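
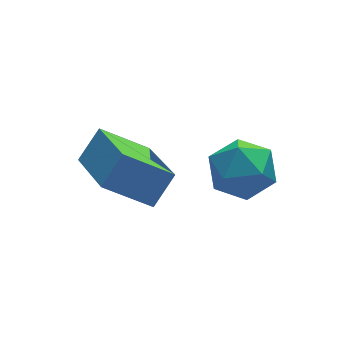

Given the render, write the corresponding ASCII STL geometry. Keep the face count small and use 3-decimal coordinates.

solid 
facet normal -0.641 -0.301 -0.706
outer loop
vertex 0.848 -2.735 -0.622
vertex -0.249 -2.352 0.211
vertex 0.875 -0.986 -1.391
endloop
endfacet
facet normal 0.768 -0.268 -0.582
outer loop
vertex 1.509 -0.688 -0.691
vertex 0.848 -2.735 -0.622
vertex 0.875 -0.986 -1.391
endloop
endfacet
facet normal -0.641 -0.301 -0.706
outer loop
vertex 0.875 -0.986 -1.391
vertex -0.249 -2.352 0.211
vertex -0.223 -0.603 -0.558
endloop
endfacet
facet normal 0.014 0.915 -0.402
outer loop
vertex -0.223 -0.603 -0.558
vertex 1.509 -0.688 -0.691
vertex 0.875 -0.986 -1.391
endloop
endfacet
facet normal -0.014 -0.915 0.402
outer loop
vertex 0.848 -2.735 -0.622
vertex 0.385 -2.054 0.911
vertex -0.249 -2.352 0.211
endloop
endfacet
facet normal 0.768 -0.267 -0.582
outer loop
vertex 1.483 -2.437 0.078
vertex 0.848 -2.735 -0.622
vertex 1.509 -0.688 -0.691
endloop
endfacet
facet normal -0.014 -0.915 0.402
outer loop
vertex 1.483 -2.437 0.078
vertex 0.385 -2.054 0.911
vertex 0.848 -2.735 -0.622
endloop
endfacet
facet normal -0.768 0.267 0.582
outer loop
vertex -0.249 -2.352 0.211
vertex 0.385 -2.054 0.911
vertex -0.223 -0.603 -0.558
endloop
endfacet
facet normal 0.014 0.915 -0.402
outer loop
vertex 0.412 -0.305 0.142
vertex 1.509 -0.688 -0.691
vertex -0.223 -0.603 -0.558
endloop
endfacet
facet normal -0.768 0.268 0.582
outer loop
vertex -0.223 -0.603 -0.558
vertex 0.385 -2.054 0.911
vertex 0.412 -0.305 0.142
endloop
endfacet
facet normal 0.641 0.301 0.706
outer loop
vertex 0.412 -0.305 0.142
vertex 1.483 -2.437 0.078
vertex 1.509 -0.688 -0.691
endloop
endfacet
facet normal 0.641 0.301 0.706
outer loop
vertex 0.385 -2.054 0.911
vertex 1.483 -2.437 0.078
vertex 0.412 -0.305 0.142
endloop
endfacet
facet normal -0.997 0.009 0.076
outer loop
vertex 2.184 -3.038 -0.121
vertex 2.24 -3.422 0.661
vertex 2.243 -2.551 0.601
endloop
endfacet
facet normal -0.766 0.560 -0.315
outer loop
vertex 2.184 -3.038 -0.121
vertex 2.243 -2.551 0.601
vertex 2.696 -2.332 -0.112
endloop
endfacet
facet normal -0.398 0.300 -0.867
outer loop
vertex 2.184 -3.038 -0.121
vertex 2.696 -2.332 -0.112
vertex 2.973 -3.067 -0.493
endloop
endfacet
facet normal -0.401 -0.412 -0.818
outer loop
vertex 2.184 -3.038 -0.121
vertex 2.973 -3.067 -0.493
vertex 2.691 -3.741 -0.015
endloop
endfacet
facet normal -0.771 -0.592 -0.235
outer loop
vertex 2.184 -3.038 -0.121
vertex 2.691 -3.741 -0.015
vertex 2.24 -3.422 0.661
endloop
endfacet
facet normal -0.319 0.944 0.087
outer loop
vertex 2.696 -2.332 -0.112
vertex 2.243 -2.551 0.601
vertex 3.069 -2.279 0.675
endloop
endfacet
facet normal -0.692 0.052 0.720
outer loop
vertex 2.243 -2.551 0.601
vertex 2.24 -3.422 0.661
vertex 2.787 -2.953 1.153
endloop
endfacet
facet normal -0.326 -0.920 0.217
outer loop
vertex 2.24 -3.422 0.661
vertex 2.691 -3.741 -0.015
vertex 3.064 -3.688 0.772
endloop
endfacet
facet normal 0.273 -0.630 -0.727
outer loop
vertex 2.691 -3.741 -0.015
vertex 2.973 -3.067 -0.493
vertex 3.517 -3.469 0.059
endloop
endfacet
facet normal 0.277 0.522 -0.806
outer loop
vertex 2.973 -3.067 -0.493
vertex 2.696 -2.332 -0.112
vertex 3.52 -2.598 -0.001
endloop
endfacet
facet normal 0.401 0.412 0.818
outer loop
vertex 3.576 -2.982 0.781
vertex 3.069 -2.279 0.675
vertex 2.787 -2.953 1.153
endloop
endfacet
facet normal 0.398 -0.300 0.867
outer loop
vertex 3.576 -2.982 0.781
vertex 2.787 -2.953 1.153
vertex 3.064 -3.688 0.772
endloop
endfacet
facet normal 0.766 -0.560 0.315
outer loop
vertex 3.576 -2.982 0.781
vertex 3.064 -3.688 0.772
vertex 3.517 -3.469 0.059
endloop
endfacet
facet normal 0.997 -0.009 -0.076
outer loop
vertex 3.576 -2.982 0.781
vertex 3.517 -3.469 0.059
vertex 3.52 -2.598 -0.001
endloop
endfacet
facet normal 0.771 0.592 0.235
outer loop
vertex 3.576 -2.982 0.781
vertex 3.52 -2.598 -0.001
vertex 3.069 -2.279 0.675
endloop
endfacet
facet normal -0.273 0.630 0.727
outer loop
vertex 2.787 -2.953 1.153
vertex 3.069 -2.279 0.675
vertex 2.243 -2.551 0.601
endloop
endfacet
facet normal -0.277 -0.522 0.806
outer loop
vertex 3.064 -3.688 0.772
vertex 2.787 -2.953 1.153
vertex 2.24 -3.422 0.661
endloop
endfacet
facet normal 0.319 -0.944 -0.087
outer loop
vertex 3.517 -3.469 0.059
vertex 3.064 -3.688 0.772
vertex 2.691 -3.741 -0.015
endloop
endfacet
facet normal 0.692 -0.052 -0.720
outer loop
vertex 3.52 -2.598 -0.001
vertex 3.517 -3.469 0.059
vertex 2.973 -3.067 -0.493
endloop
endfacet
facet normal 0.326 0.920 -0.217
outer loop
vertex 3.069 -2.279 0.675
vertex 3.52 -2.598 -0.001
vertex 2.696 -2.332 -0.112
endloop
endfacet

endsolid


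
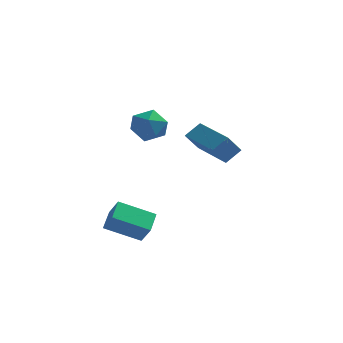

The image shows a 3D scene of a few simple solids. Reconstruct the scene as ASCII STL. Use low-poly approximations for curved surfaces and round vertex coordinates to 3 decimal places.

solid 
facet normal -0.466 0.376 -0.801
outer loop
vertex -2.311 -3.856 -2.159
vertex -2.31 -2.933 -1.726
vertex -0.887 -3.539 -2.839
endloop
endfacet
facet normal -0.001 -0.906 -0.424
outer loop
vertex -0.43 -3.907 -2.054
vertex -2.311 -3.856 -2.159
vertex -0.887 -3.539 -2.839
endloop
endfacet
facet normal -0.466 0.376 -0.801
outer loop
vertex -0.887 -3.539 -2.839
vertex -2.31 -2.933 -1.726
vertex -0.886 -2.616 -2.406
endloop
endfacet
facet normal 0.885 0.197 -0.423
outer loop
vertex -0.886 -2.616 -2.406
vertex -0.43 -3.907 -2.054
vertex -0.887 -3.539 -2.839
endloop
endfacet
facet normal -0.885 -0.197 0.423
outer loop
vertex -2.311 -3.856 -2.159
vertex -1.853 -3.301 -0.941
vertex -2.31 -2.933 -1.726
endloop
endfacet
facet normal -0.001 -0.906 -0.424
outer loop
vertex -1.854 -4.224 -1.374
vertex -2.311 -3.856 -2.159
vertex -0.43 -3.907 -2.054
endloop
endfacet
facet normal -0.885 -0.197 0.423
outer loop
vertex -1.854 -4.224 -1.374
vertex -1.853 -3.301 -0.941
vertex -2.311 -3.856 -2.159
endloop
endfacet
facet normal 0.001 0.906 0.424
outer loop
vertex -2.31 -2.933 -1.726
vertex -1.853 -3.301 -0.941
vertex -0.886 -2.616 -2.406
endloop
endfacet
facet normal 0.885 0.197 -0.423
outer loop
vertex -0.429 -2.984 -1.621
vertex -0.43 -3.907 -2.054
vertex -0.886 -2.616 -2.406
endloop
endfacet
facet normal 0.001 0.906 0.424
outer loop
vertex -0.886 -2.616 -2.406
vertex -1.853 -3.301 -0.941
vertex -0.429 -2.984 -1.621
endloop
endfacet
facet normal 0.466 -0.376 0.801
outer loop
vertex -0.429 -2.984 -1.621
vertex -1.854 -4.224 -1.374
vertex -0.43 -3.907 -2.054
endloop
endfacet
facet normal 0.466 -0.376 0.801
outer loop
vertex -1.853 -3.301 -0.941
vertex -1.854 -4.224 -1.374
vertex -0.429 -2.984 -1.621
endloop
endfacet
facet normal -0.421 -0.452 0.787
outer loop
vertex 1.947 -1.014 1.899
vertex 0.528 0.45 1.981
vertex 1.434 -1.48 1.357
endloop
endfacet
facet normal 0.695 -0.718 -0.040
outer loop
vertex 1.872 -1.01 0.539
vertex 1.947 -1.014 1.899
vertex 1.434 -1.48 1.357
endloop
endfacet
facet normal -0.421 -0.452 0.787
outer loop
vertex 1.434 -1.48 1.357
vertex 0.528 0.45 1.981
vertex 0.015 -0.016 1.439
endloop
endfacet
facet normal -0.582 -0.530 -0.616
outer loop
vertex 0.015 -0.016 1.439
vertex 1.872 -1.01 0.539
vertex 1.434 -1.48 1.357
endloop
endfacet
facet normal 0.582 0.530 0.616
outer loop
vertex 1.947 -1.014 1.899
vertex 0.966 0.92 1.163
vertex 0.528 0.45 1.981
endloop
endfacet
facet normal 0.695 -0.718 -0.040
outer loop
vertex 2.385 -0.544 1.081
vertex 1.947 -1.014 1.899
vertex 1.872 -1.01 0.539
endloop
endfacet
facet normal 0.582 0.530 0.616
outer loop
vertex 2.385 -0.544 1.081
vertex 0.966 0.92 1.163
vertex 1.947 -1.014 1.899
endloop
endfacet
facet normal -0.695 0.718 0.040
outer loop
vertex 0.528 0.45 1.981
vertex 0.966 0.92 1.163
vertex 0.015 -0.016 1.439
endloop
endfacet
facet normal -0.582 -0.530 -0.616
outer loop
vertex 0.453 0.454 0.621
vertex 1.872 -1.01 0.539
vertex 0.015 -0.016 1.439
endloop
endfacet
facet normal -0.695 0.718 0.040
outer loop
vertex 0.015 -0.016 1.439
vertex 0.966 0.92 1.163
vertex 0.453 0.454 0.621
endloop
endfacet
facet normal 0.421 0.452 -0.787
outer loop
vertex 0.453 0.454 0.621
vertex 2.385 -0.544 1.081
vertex 1.872 -1.01 0.539
endloop
endfacet
facet normal 0.421 0.452 -0.787
outer loop
vertex 0.966 0.92 1.163
vertex 2.385 -0.544 1.081
vertex 0.453 0.454 0.621
endloop
endfacet
facet normal -0.919 0.287 0.269
outer loop
vertex -1.568 -2.434 2.616
vertex -1.409 -2.667 3.408
vertex -1.237 -1.883 3.159
endloop
endfacet
facet normal -0.679 0.680 -0.276
outer loop
vertex -1.568 -2.434 2.616
vertex -1.237 -1.883 3.159
vertex -0.951 -1.918 2.368
endloop
endfacet
facet normal -0.527 0.238 -0.816
outer loop
vertex -1.568 -2.434 2.616
vertex -0.951 -1.918 2.368
vertex -0.946 -2.724 2.13
endloop
endfacet
facet normal -0.672 -0.427 -0.605
outer loop
vertex -1.568 -2.434 2.616
vertex -0.946 -2.724 2.13
vertex -1.229 -3.188 2.772
endloop
endfacet
facet normal -0.915 -0.398 0.067
outer loop
vertex -1.568 -2.434 2.616
vertex -1.229 -3.188 2.772
vertex -1.409 -2.667 3.408
endloop
endfacet
facet normal -0.074 0.995 -0.071
outer loop
vertex -0.951 -1.918 2.368
vertex -1.237 -1.883 3.159
vertex -0.411 -1.832 3.008
endloop
endfacet
facet normal -0.461 0.359 0.812
outer loop
vertex -1.237 -1.883 3.159
vertex -1.409 -2.667 3.408
vertex -0.694 -2.296 3.65
endloop
endfacet
facet normal -0.454 -0.748 0.484
outer loop
vertex -1.409 -2.667 3.408
vertex -1.229 -3.188 2.772
vertex -0.689 -3.102 3.412
endloop
endfacet
facet normal -0.061 -0.796 -0.602
outer loop
vertex -1.229 -3.188 2.772
vertex -0.946 -2.724 2.13
vertex -0.403 -3.137 2.621
endloop
endfacet
facet normal 0.174 0.280 -0.944
outer loop
vertex -0.946 -2.724 2.13
vertex -0.951 -1.918 2.368
vertex -0.231 -2.353 2.372
endloop
endfacet
facet normal 0.672 0.427 0.605
outer loop
vertex -0.072 -2.586 3.164
vertex -0.411 -1.832 3.008
vertex -0.694 -2.296 3.65
endloop
endfacet
facet normal 0.527 -0.238 0.816
outer loop
vertex -0.072 -2.586 3.164
vertex -0.694 -2.296 3.65
vertex -0.689 -3.102 3.412
endloop
endfacet
facet normal 0.679 -0.680 0.276
outer loop
vertex -0.072 -2.586 3.164
vertex -0.689 -3.102 3.412
vertex -0.403 -3.137 2.621
endloop
endfacet
facet normal 0.919 -0.287 -0.269
outer loop
vertex -0.072 -2.586 3.164
vertex -0.403 -3.137 2.621
vertex -0.231 -2.353 2.372
endloop
endfacet
facet normal 0.915 0.398 -0.067
outer loop
vertex -0.072 -2.586 3.164
vertex -0.231 -2.353 2.372
vertex -0.411 -1.832 3.008
endloop
endfacet
facet normal 0.061 0.796 0.602
outer loop
vertex -0.694 -2.296 3.65
vertex -0.411 -1.832 3.008
vertex -1.237 -1.883 3.159
endloop
endfacet
facet normal -0.174 -0.280 0.944
outer loop
vertex -0.689 -3.102 3.412
vertex -0.694 -2.296 3.65
vertex -1.409 -2.667 3.408
endloop
endfacet
facet normal 0.074 -0.995 0.071
outer loop
vertex -0.403 -3.137 2.621
vertex -0.689 -3.102 3.412
vertex -1.229 -3.188 2.772
endloop
endfacet
facet normal 0.461 -0.359 -0.812
outer loop
vertex -0.231 -2.353 2.372
vertex -0.403 -3.137 2.621
vertex -0.946 -2.724 2.13
endloop
endfacet
facet normal 0.454 0.748 -0.484
outer loop
vertex -0.411 -1.832 3.008
vertex -0.231 -2.353 2.372
vertex -0.951 -1.918 2.368
endloop
endfacet

endsolid


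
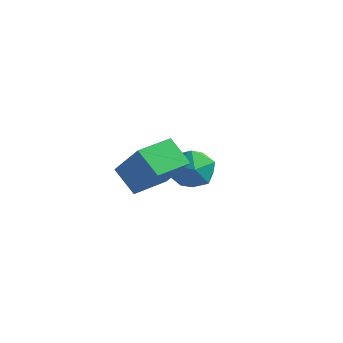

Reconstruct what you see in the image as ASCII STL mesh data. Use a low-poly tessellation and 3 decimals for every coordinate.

solid 
facet normal -0.663 0.144 -0.735
outer loop
vertex -1.224 -3.653 1.447
vertex -1.012 -2.232 1.534
vertex -0.32 -3.736 0.616
endloop
endfacet
facet normal -0.147 -0.987 -0.061
outer loop
vertex 0.932 -4.008 2.006
vertex -1.224 -3.653 1.447
vertex -0.32 -3.736 0.616
endloop
endfacet
facet normal -0.662 0.144 -0.735
outer loop
vertex -0.32 -3.736 0.616
vertex -1.012 -2.232 1.534
vertex -0.108 -2.315 0.704
endloop
endfacet
facet normal 0.735 -0.068 -0.675
outer loop
vertex -0.108 -2.315 0.704
vertex 0.932 -4.008 2.006
vertex -0.32 -3.736 0.616
endloop
endfacet
facet normal -0.735 0.068 0.675
outer loop
vertex -1.224 -3.653 1.447
vertex 0.24 -2.504 2.924
vertex -1.012 -2.232 1.534
endloop
endfacet
facet normal -0.147 -0.987 -0.061
outer loop
vertex 0.028 -3.925 2.836
vertex -1.224 -3.653 1.447
vertex 0.932 -4.008 2.006
endloop
endfacet
facet normal -0.734 0.068 0.675
outer loop
vertex 0.028 -3.925 2.836
vertex 0.24 -2.504 2.924
vertex -1.224 -3.653 1.447
endloop
endfacet
facet normal 0.147 0.987 0.061
outer loop
vertex -1.012 -2.232 1.534
vertex 0.24 -2.504 2.924
vertex -0.108 -2.315 0.704
endloop
endfacet
facet normal 0.734 -0.068 -0.675
outer loop
vertex 1.144 -2.587 2.093
vertex 0.932 -4.008 2.006
vertex -0.108 -2.315 0.704
endloop
endfacet
facet normal 0.147 0.987 0.061
outer loop
vertex -0.108 -2.315 0.704
vertex 0.24 -2.504 2.924
vertex 1.144 -2.587 2.093
endloop
endfacet
facet normal 0.662 -0.144 0.735
outer loop
vertex 1.144 -2.587 2.093
vertex 0.028 -3.925 2.836
vertex 0.932 -4.008 2.006
endloop
endfacet
facet normal 0.662 -0.144 0.735
outer loop
vertex 0.24 -2.504 2.924
vertex 0.028 -3.925 2.836
vertex 1.144 -2.587 2.093
endloop
endfacet
facet normal -0.710 0.670 0.216
outer loop
vertex -2.18 1.496 -0.855
vertex -2.402 0.995 -0.032
vertex -1.72 1.71 -0.007
endloop
endfacet
facet normal -0.178 0.973 -0.149
outer loop
vertex -2.18 1.496 -0.855
vertex -1.72 1.71 -0.007
vertex -1.208 1.674 -0.852
endloop
endfacet
facet normal -0.113 0.628 -0.770
outer loop
vertex -2.18 1.496 -0.855
vertex -1.208 1.674 -0.852
vertex -1.574 0.937 -1.399
endloop
endfacet
facet normal -0.605 0.112 -0.789
outer loop
vertex -2.18 1.496 -0.855
vertex -1.574 0.937 -1.399
vertex -2.312 0.517 -0.893
endloop
endfacet
facet normal -0.974 0.138 -0.179
outer loop
vertex -2.18 1.496 -0.855
vertex -2.312 0.517 -0.893
vertex -2.402 0.995 -0.032
endloop
endfacet
facet normal 0.425 0.878 0.220
outer loop
vertex -1.208 1.674 -0.852
vertex -1.72 1.71 -0.007
vertex -0.828 1.283 -0.027
endloop
endfacet
facet normal -0.436 0.387 0.813
outer loop
vertex -1.72 1.71 -0.007
vertex -2.402 0.995 -0.032
vertex -1.566 0.863 0.479
endloop
endfacet
facet normal -0.863 -0.474 0.173
outer loop
vertex -2.402 0.995 -0.032
vertex -2.312 0.517 -0.893
vertex -1.932 0.126 -0.068
endloop
endfacet
facet normal -0.265 -0.516 -0.815
outer loop
vertex -2.312 0.517 -0.893
vertex -1.574 0.937 -1.399
vertex -1.42 0.09 -0.913
endloop
endfacet
facet normal 0.530 0.319 -0.785
outer loop
vertex -1.574 0.937 -1.399
vertex -1.208 1.674 -0.852
vertex -0.738 0.805 -0.888
endloop
endfacet
facet normal 0.605 -0.112 0.789
outer loop
vertex -0.96 0.304 -0.065
vertex -0.828 1.283 -0.027
vertex -1.566 0.863 0.479
endloop
endfacet
facet normal 0.113 -0.628 0.770
outer loop
vertex -0.96 0.304 -0.065
vertex -1.566 0.863 0.479
vertex -1.932 0.126 -0.068
endloop
endfacet
facet normal 0.178 -0.973 0.149
outer loop
vertex -0.96 0.304 -0.065
vertex -1.932 0.126 -0.068
vertex -1.42 0.09 -0.913
endloop
endfacet
facet normal 0.710 -0.670 -0.216
outer loop
vertex -0.96 0.304 -0.065
vertex -1.42 0.09 -0.913
vertex -0.738 0.805 -0.888
endloop
endfacet
facet normal 0.974 -0.138 0.179
outer loop
vertex -0.96 0.304 -0.065
vertex -0.738 0.805 -0.888
vertex -0.828 1.283 -0.027
endloop
endfacet
facet normal 0.265 0.516 0.815
outer loop
vertex -1.566 0.863 0.479
vertex -0.828 1.283 -0.027
vertex -1.72 1.71 -0.007
endloop
endfacet
facet normal -0.530 -0.319 0.785
outer loop
vertex -1.932 0.126 -0.068
vertex -1.566 0.863 0.479
vertex -2.402 0.995 -0.032
endloop
endfacet
facet normal -0.425 -0.878 -0.220
outer loop
vertex -1.42 0.09 -0.913
vertex -1.932 0.126 -0.068
vertex -2.312 0.517 -0.893
endloop
endfacet
facet normal 0.436 -0.387 -0.813
outer loop
vertex -0.738 0.805 -0.888
vertex -1.42 0.09 -0.913
vertex -1.574 0.937 -1.399
endloop
endfacet
facet normal 0.863 0.474 -0.173
outer loop
vertex -0.828 1.283 -0.027
vertex -0.738 0.805 -0.888
vertex -1.208 1.674 -0.852
endloop
endfacet

endsolid


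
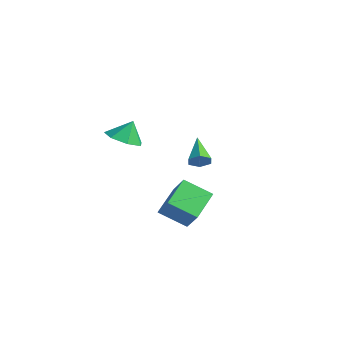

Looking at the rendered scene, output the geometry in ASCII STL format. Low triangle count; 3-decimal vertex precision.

solid 
facet normal 0.717 -0.483 -0.502
outer loop
vertex -0.478 -0.043 -2.454
vertex -0.916 -0.389 -2.747
vertex -0.725 0.156 -2.998
endloop
endfacet
facet normal 0.334 0.924 0.186
outer loop
vertex -0.478 -0.043 -2.454
vertex -0.725 0.156 -2.998
vertex -2.164 0.449 -1.873
endloop
endfacet
facet normal 0.718 -0.483 -0.501
outer loop
vertex -0.725 0.156 -2.998
vertex -0.916 -0.389 -2.747
vertex -1.162 -0.19 -3.291
endloop
endfacet
facet normal -0.264 0.796 -0.545
outer loop
vertex -0.725 0.156 -2.998
vertex -1.162 -0.19 -3.291
vertex -2.164 0.449 -1.873
endloop
endfacet
facet normal 0.718 -0.483 -0.501
outer loop
vertex -1.162 -0.19 -3.291
vertex -0.916 -0.389 -2.747
vertex -1.353 -0.735 -3.04
endloop
endfacet
facet normal -0.813 0.017 -0.582
outer loop
vertex -1.162 -0.19 -3.291
vertex -1.353 -0.735 -3.04
vertex -2.164 0.449 -1.873
endloop
endfacet
facet normal 0.718 -0.481 -0.503
outer loop
vertex -1.353 -0.735 -3.04
vertex -0.916 -0.389 -2.747
vertex -1.106 -0.935 -2.496
endloop
endfacet
facet normal -0.764 -0.635 0.113
outer loop
vertex -1.353 -0.735 -3.04
vertex -1.106 -0.935 -2.496
vertex -2.164 0.449 -1.873
endloop
endfacet
facet normal 0.718 -0.481 -0.503
outer loop
vertex -1.106 -0.935 -2.496
vertex -0.916 -0.389 -2.747
vertex -0.669 -0.589 -2.203
endloop
endfacet
facet normal -0.165 -0.507 0.846
outer loop
vertex -1.106 -0.935 -2.496
vertex -0.669 -0.589 -2.203
vertex -2.164 0.449 -1.873
endloop
endfacet
facet normal 0.717 -0.482 -0.503
outer loop
vertex -0.669 -0.589 -2.203
vertex -0.916 -0.389 -2.747
vertex -0.478 -0.043 -2.454
endloop
endfacet
facet normal 0.383 0.272 0.883
outer loop
vertex -0.669 -0.589 -2.203
vertex -0.478 -0.043 -2.454
vertex -2.164 0.449 -1.873
endloop
endfacet
facet normal -0.071 -0.437 -0.897
outer loop
vertex -2.352 -2.839 -1.493
vertex -3.272 -3.18 -1.254
vertex -3.019 -2.309 -1.698
endloop
endfacet
facet normal 0.555 0.794 0.246
outer loop
vertex -2.352 -2.839 -1.493
vertex -3.019 -2.309 -1.698
vertex -3.188 -2.66 -0.186
endloop
endfacet
facet normal -0.071 -0.437 -0.897
outer loop
vertex -3.019 -2.309 -1.698
vertex -3.272 -3.18 -1.254
vertex -3.877 -2.435 -1.569
endloop
endfacet
facet normal -0.111 0.971 0.213
outer loop
vertex -3.019 -2.309 -1.698
vertex -3.877 -2.435 -1.569
vertex -3.188 -2.66 -0.186
endloop
endfacet
facet normal -0.071 -0.437 -0.897
outer loop
vertex -3.877 -2.435 -1.569
vertex -3.272 -3.18 -1.254
vertex -4.279 -3.122 -1.202
endloop
endfacet
facet normal -0.661 0.616 0.429
outer loop
vertex -3.877 -2.435 -1.569
vertex -4.279 -3.122 -1.202
vertex -3.188 -2.66 -0.186
endloop
endfacet
facet normal -0.071 -0.437 -0.897
outer loop
vertex -4.279 -3.122 -1.202
vertex -3.272 -3.18 -1.254
vertex -3.923 -3.853 -0.874
endloop
endfacet
facet normal -0.681 -0.003 0.732
outer loop
vertex -4.279 -3.122 -1.202
vertex -3.923 -3.853 -0.874
vertex -3.188 -2.66 -0.186
endloop
endfacet
facet normal -0.071 -0.437 -0.897
outer loop
vertex -3.923 -3.853 -0.874
vertex -3.272 -3.18 -1.254
vertex -3.077 -4.077 -0.832
endloop
endfacet
facet normal -0.156 -0.420 0.894
outer loop
vertex -3.923 -3.853 -0.874
vertex -3.077 -4.077 -0.832
vertex -3.188 -2.66 -0.186
endloop
endfacet
facet normal -0.071 -0.437 -0.897
outer loop
vertex -3.077 -4.077 -0.832
vertex -3.272 -3.18 -1.254
vertex -2.378 -3.626 -1.107
endloop
endfacet
facet normal 0.519 -0.321 0.793
outer loop
vertex -3.077 -4.077 -0.832
vertex -2.378 -3.626 -1.107
vertex -3.188 -2.66 -0.186
endloop
endfacet
facet normal -0.071 -0.437 -0.896
outer loop
vertex -2.378 -3.626 -1.107
vertex -3.272 -3.18 -1.254
vertex -2.352 -2.839 -1.493
endloop
endfacet
facet normal 0.835 0.220 0.504
outer loop
vertex -2.378 -3.626 -1.107
vertex -2.352 -2.839 -1.493
vertex -3.188 -2.66 -0.186
endloop
endfacet
facet normal -0.644 0.097 -0.758
outer loop
vertex 1.634 -4.894 -3.522
vertex 0.985 -3.468 -2.788
vertex 2.687 -4.013 -4.304
endloop
endfacet
facet normal 0.375 -0.824 -0.424
outer loop
vertex 3.615 -4.152 -3.212
vertex 1.634 -4.894 -3.522
vertex 2.687 -4.013 -4.304
endloop
endfacet
facet normal -0.645 0.096 -0.758
outer loop
vertex 2.687 -4.013 -4.304
vertex 0.985 -3.468 -2.788
vertex 2.038 -2.587 -3.571
endloop
endfacet
facet normal 0.666 0.558 -0.495
outer loop
vertex 2.038 -2.587 -3.571
vertex 3.615 -4.152 -3.212
vertex 2.687 -4.013 -4.304
endloop
endfacet
facet normal -0.666 -0.558 0.495
outer loop
vertex 1.634 -4.894 -3.522
vertex 1.913 -3.607 -1.696
vertex 0.985 -3.468 -2.788
endloop
endfacet
facet normal 0.375 -0.825 -0.423
outer loop
vertex 2.562 -5.033 -2.429
vertex 1.634 -4.894 -3.522
vertex 3.615 -4.152 -3.212
endloop
endfacet
facet normal -0.666 -0.558 0.495
outer loop
vertex 2.562 -5.033 -2.429
vertex 1.913 -3.607 -1.696
vertex 1.634 -4.894 -3.522
endloop
endfacet
facet normal -0.375 0.825 0.424
outer loop
vertex 0.985 -3.468 -2.788
vertex 1.913 -3.607 -1.696
vertex 2.038 -2.587 -3.571
endloop
endfacet
facet normal 0.666 0.558 -0.495
outer loop
vertex 2.966 -2.726 -2.478
vertex 3.615 -4.152 -3.212
vertex 2.038 -2.587 -3.571
endloop
endfacet
facet normal -0.375 0.824 0.424
outer loop
vertex 2.038 -2.587 -3.571
vertex 1.913 -3.607 -1.696
vertex 2.966 -2.726 -2.478
endloop
endfacet
facet normal 0.645 -0.097 0.758
outer loop
vertex 2.966 -2.726 -2.478
vertex 2.562 -5.033 -2.429
vertex 3.615 -4.152 -3.212
endloop
endfacet
facet normal 0.644 -0.097 0.759
outer loop
vertex 1.913 -3.607 -1.696
vertex 2.562 -5.033 -2.429
vertex 2.966 -2.726 -2.478
endloop
endfacet

endsolid


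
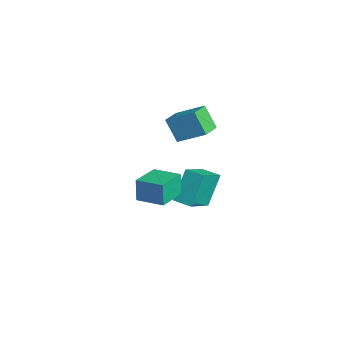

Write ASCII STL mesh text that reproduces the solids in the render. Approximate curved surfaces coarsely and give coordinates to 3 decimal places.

solid 
facet normal -0.655 0.739 -0.160
outer loop
vertex 1.454 -0.254 0.842
vertex 2.623 0.822 1.028
vertex 1.719 -0.31 -0.501
endloop
endfacet
facet normal -0.731 -0.673 -0.116
outer loop
vertex 2.917 -1.662 -0.208
vertex 1.454 -0.254 0.842
vertex 1.719 -0.31 -0.501
endloop
endfacet
facet normal -0.654 0.739 -0.160
outer loop
vertex 1.719 -0.31 -0.501
vertex 2.623 0.822 1.028
vertex 2.889 0.766 -0.315
endloop
endfacet
facet normal 0.194 -0.041 -0.980
outer loop
vertex 2.889 0.766 -0.315
vertex 2.917 -1.662 -0.208
vertex 1.719 -0.31 -0.501
endloop
endfacet
facet normal -0.194 0.041 0.980
outer loop
vertex 1.454 -0.254 0.842
vertex 3.821 -0.53 1.321
vertex 2.623 0.822 1.028
endloop
endfacet
facet normal -0.731 -0.672 -0.117
outer loop
vertex 2.651 -1.606 1.135
vertex 1.454 -0.254 0.842
vertex 2.917 -1.662 -0.208
endloop
endfacet
facet normal -0.194 0.041 0.980
outer loop
vertex 2.651 -1.606 1.135
vertex 3.821 -0.53 1.321
vertex 1.454 -0.254 0.842
endloop
endfacet
facet normal 0.731 0.673 0.117
outer loop
vertex 2.623 0.822 1.028
vertex 3.821 -0.53 1.321
vertex 2.889 0.766 -0.315
endloop
endfacet
facet normal 0.194 -0.041 -0.980
outer loop
vertex 4.086 -0.586 -0.022
vertex 2.917 -1.662 -0.208
vertex 2.889 0.766 -0.315
endloop
endfacet
facet normal 0.731 0.672 0.116
outer loop
vertex 2.889 0.766 -0.315
vertex 3.821 -0.53 1.321
vertex 4.086 -0.586 -0.022
endloop
endfacet
facet normal 0.655 -0.739 0.160
outer loop
vertex 4.086 -0.586 -0.022
vertex 2.651 -1.606 1.135
vertex 2.917 -1.662 -0.208
endloop
endfacet
facet normal 0.654 -0.739 0.160
outer loop
vertex 3.821 -0.53 1.321
vertex 2.651 -1.606 1.135
vertex 4.086 -0.586 -0.022
endloop
endfacet
facet normal -0.524 -0.681 -0.512
outer loop
vertex -3.924 2.074 0.649
vertex -4.887 3.013 0.387
vertex -3.136 2.5 -0.725
endloop
endfacet
facet normal 0.703 -0.685 0.191
outer loop
vertex -2.113 3.827 0.273
vertex -3.924 2.074 0.649
vertex -3.136 2.5 -0.725
endloop
endfacet
facet normal -0.524 -0.680 -0.512
outer loop
vertex -3.136 2.5 -0.725
vertex -4.887 3.013 0.387
vertex -4.099 3.439 -0.986
endloop
endfacet
facet normal 0.480 0.260 -0.838
outer loop
vertex -4.099 3.439 -0.986
vertex -2.113 3.827 0.273
vertex -3.136 2.5 -0.725
endloop
endfacet
facet normal -0.481 -0.259 0.838
outer loop
vertex -3.924 2.074 0.649
vertex -3.864 4.34 1.385
vertex -4.887 3.013 0.387
endloop
endfacet
facet normal 0.703 -0.685 0.191
outer loop
vertex -2.901 3.401 1.646
vertex -3.924 2.074 0.649
vertex -2.113 3.827 0.273
endloop
endfacet
facet normal -0.480 -0.259 0.838
outer loop
vertex -2.901 3.401 1.646
vertex -3.864 4.34 1.385
vertex -3.924 2.074 0.649
endloop
endfacet
facet normal -0.703 0.685 -0.191
outer loop
vertex -4.887 3.013 0.387
vertex -3.864 4.34 1.385
vertex -4.099 3.439 -0.986
endloop
endfacet
facet normal 0.481 0.259 -0.838
outer loop
vertex -3.076 4.766 0.011
vertex -2.113 3.827 0.273
vertex -4.099 3.439 -0.986
endloop
endfacet
facet normal -0.703 0.685 -0.191
outer loop
vertex -4.099 3.439 -0.986
vertex -3.864 4.34 1.385
vertex -3.076 4.766 0.011
endloop
endfacet
facet normal 0.524 0.680 0.512
outer loop
vertex -3.076 4.766 0.011
vertex -2.901 3.401 1.646
vertex -2.113 3.827 0.273
endloop
endfacet
facet normal 0.525 0.680 0.512
outer loop
vertex -3.864 4.34 1.385
vertex -2.901 3.401 1.646
vertex -3.076 4.766 0.011
endloop
endfacet
facet normal -0.769 -0.638 0.043
outer loop
vertex 1.492 0.769 -1.851
vertex 0.841 1.674 -0.06
vertex 0.298 2.131 -2.972
endloop
endfacet
facet normal 0.309 -0.429 -0.849
outer loop
vertex 1.159 2.846 -3.02
vertex 1.492 0.769 -1.851
vertex 0.298 2.131 -2.972
endloop
endfacet
facet normal -0.769 -0.638 0.043
outer loop
vertex 0.298 2.131 -2.972
vertex 0.841 1.674 -0.06
vertex -0.353 3.036 -1.18
endloop
endfacet
facet normal -0.560 0.639 -0.526
outer loop
vertex -0.353 3.036 -1.18
vertex 1.159 2.846 -3.02
vertex 0.298 2.131 -2.972
endloop
endfacet
facet normal 0.560 -0.639 0.527
outer loop
vertex 1.492 0.769 -1.851
vertex 1.702 2.389 -0.108
vertex 0.841 1.674 -0.06
endloop
endfacet
facet normal 0.308 -0.429 -0.849
outer loop
vertex 2.353 1.484 -1.9
vertex 1.492 0.769 -1.851
vertex 1.159 2.846 -3.02
endloop
endfacet
facet normal 0.561 -0.639 0.526
outer loop
vertex 2.353 1.484 -1.9
vertex 1.702 2.389 -0.108
vertex 1.492 0.769 -1.851
endloop
endfacet
facet normal -0.308 0.428 0.849
outer loop
vertex 0.841 1.674 -0.06
vertex 1.702 2.389 -0.108
vertex -0.353 3.036 -1.18
endloop
endfacet
facet normal -0.561 0.639 -0.527
outer loop
vertex 0.508 3.751 -1.229
vertex 1.159 2.846 -3.02
vertex -0.353 3.036 -1.18
endloop
endfacet
facet normal -0.308 0.429 0.849
outer loop
vertex -0.353 3.036 -1.18
vertex 1.702 2.389 -0.108
vertex 0.508 3.751 -1.229
endloop
endfacet
facet normal 0.769 0.638 -0.043
outer loop
vertex 0.508 3.751 -1.229
vertex 2.353 1.484 -1.9
vertex 1.159 2.846 -3.02
endloop
endfacet
facet normal 0.769 0.638 -0.043
outer loop
vertex 1.702 2.389 -0.108
vertex 2.353 1.484 -1.9
vertex 0.508 3.751 -1.229
endloop
endfacet

endsolid


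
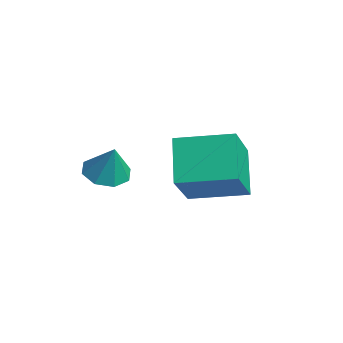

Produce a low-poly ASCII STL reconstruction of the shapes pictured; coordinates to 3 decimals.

solid 
facet normal -0.385 -0.071 -0.920
outer loop
vertex -0.408 0.458 2.809
vertex -0.938 1.073 2.983
vertex -0.172 1.03 2.666
endloop
endfacet
facet normal 0.924 -0.337 0.179
outer loop
vertex -0.408 0.458 2.809
vertex -0.172 1.03 2.666
vertex -0.422 1.167 4.217
endloop
endfacet
facet normal -0.385 -0.069 -0.920
outer loop
vertex -0.172 1.03 2.666
vertex -0.938 1.073 2.983
vertex -0.384 1.628 2.71
endloop
endfacet
facet normal 0.938 0.324 0.123
outer loop
vertex -0.172 1.03 2.666
vertex -0.384 1.628 2.71
vertex -0.422 1.167 4.217
endloop
endfacet
facet normal -0.384 -0.070 -0.921
outer loop
vertex -0.384 1.628 2.71
vertex -0.938 1.073 2.983
vertex -0.921 1.9 2.913
endloop
endfacet
facet normal 0.513 0.817 0.263
outer loop
vertex -0.384 1.628 2.71
vertex -0.921 1.9 2.913
vertex -0.422 1.167 4.217
endloop
endfacet
facet normal -0.386 -0.070 -0.920
outer loop
vertex -0.921 1.9 2.913
vertex -0.938 1.073 2.983
vertex -1.467 1.688 3.158
endloop
endfacet
facet normal -0.099 0.851 0.516
outer loop
vertex -0.921 1.9 2.913
vertex -1.467 1.688 3.158
vertex -0.422 1.167 4.217
endloop
endfacet
facet normal -0.385 -0.069 -0.920
outer loop
vertex -1.467 1.688 3.158
vertex -0.938 1.073 2.983
vertex -1.704 1.116 3.3
endloop
endfacet
facet normal -0.542 0.407 0.735
outer loop
vertex -1.467 1.688 3.158
vertex -1.704 1.116 3.3
vertex -0.422 1.167 4.217
endloop
endfacet
facet normal -0.385 -0.070 -0.920
outer loop
vertex -1.704 1.116 3.3
vertex -0.938 1.073 2.983
vertex -1.492 0.519 3.257
endloop
endfacet
facet normal -0.556 -0.254 0.791
outer loop
vertex -1.704 1.116 3.3
vertex -1.492 0.519 3.257
vertex -0.422 1.167 4.217
endloop
endfacet
facet normal -0.385 -0.070 -0.920
outer loop
vertex -1.492 0.519 3.257
vertex -0.938 1.073 2.983
vertex -0.955 0.246 3.053
endloop
endfacet
facet normal -0.132 -0.747 0.652
outer loop
vertex -1.492 0.519 3.257
vertex -0.955 0.246 3.053
vertex -0.422 1.167 4.217
endloop
endfacet
facet normal -0.384 -0.070 -0.921
outer loop
vertex -0.955 0.246 3.053
vertex -0.938 1.073 2.983
vertex -0.408 0.458 2.809
endloop
endfacet
facet normal 0.480 -0.781 0.398
outer loop
vertex -0.955 0.246 3.053
vertex -0.408 0.458 2.809
vertex -0.422 1.167 4.217
endloop
endfacet
facet normal -0.512 -0.842 -0.166
outer loop
vertex 1.562 2.32 3.42
vertex 0.302 2.833 4.704
vertex 0.417 3.317 1.898
endloop
endfacet
facet normal 0.674 -0.274 -0.686
outer loop
vertex 1.458 5.027 2.236
vertex 1.562 2.32 3.42
vertex 0.417 3.317 1.898
endloop
endfacet
facet normal -0.512 -0.842 -0.166
outer loop
vertex 0.417 3.317 1.898
vertex 0.302 2.833 4.704
vertex -0.843 3.83 3.182
endloop
endfacet
facet normal -0.532 0.464 -0.708
outer loop
vertex -0.843 3.83 3.182
vertex 1.458 5.027 2.236
vertex 0.417 3.317 1.898
endloop
endfacet
facet normal 0.532 -0.464 0.708
outer loop
vertex 1.562 2.32 3.42
vertex 1.343 4.543 5.042
vertex 0.302 2.833 4.704
endloop
endfacet
facet normal 0.674 -0.274 -0.686
outer loop
vertex 2.603 4.03 3.758
vertex 1.562 2.32 3.42
vertex 1.458 5.027 2.236
endloop
endfacet
facet normal 0.532 -0.464 0.708
outer loop
vertex 2.603 4.03 3.758
vertex 1.343 4.543 5.042
vertex 1.562 2.32 3.42
endloop
endfacet
facet normal -0.674 0.274 0.686
outer loop
vertex 0.302 2.833 4.704
vertex 1.343 4.543 5.042
vertex -0.843 3.83 3.182
endloop
endfacet
facet normal -0.532 0.464 -0.708
outer loop
vertex 0.198 5.54 3.52
vertex 1.458 5.027 2.236
vertex -0.843 3.83 3.182
endloop
endfacet
facet normal -0.674 0.274 0.686
outer loop
vertex -0.843 3.83 3.182
vertex 1.343 4.543 5.042
vertex 0.198 5.54 3.52
endloop
endfacet
facet normal 0.512 0.842 0.166
outer loop
vertex 0.198 5.54 3.52
vertex 2.603 4.03 3.758
vertex 1.458 5.027 2.236
endloop
endfacet
facet normal 0.512 0.842 0.166
outer loop
vertex 1.343 4.543 5.042
vertex 2.603 4.03 3.758
vertex 0.198 5.54 3.52
endloop
endfacet

endsolid


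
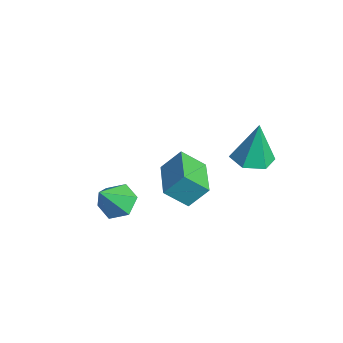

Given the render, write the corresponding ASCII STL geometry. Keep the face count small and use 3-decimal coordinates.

solid 
facet normal -0.299 0.556 -0.776
outer loop
vertex -0.241 -2.959 -3.496
vertex -0.748 -2.392 -2.894
vertex 0.176 -2.179 -3.098
endloop
endfacet
facet normal 0.898 -0.427 -0.105
outer loop
vertex -0.241 -2.959 -3.496
vertex 0.176 -2.179 -3.098
vertex -0.212 -3.388 -1.506
endloop
endfacet
facet normal -0.299 0.556 -0.776
outer loop
vertex 0.176 -2.179 -3.098
vertex -0.748 -2.392 -2.894
vertex -0.331 -1.612 -2.496
endloop
endfacet
facet normal 0.850 0.299 0.434
outer loop
vertex 0.176 -2.179 -3.098
vertex -0.331 -1.612 -2.496
vertex -0.212 -3.388 -1.506
endloop
endfacet
facet normal -0.301 0.556 -0.775
outer loop
vertex -0.331 -1.612 -2.496
vertex -0.748 -2.392 -2.894
vertex -1.255 -1.826 -2.291
endloop
endfacet
facet normal 0.079 0.489 0.868
outer loop
vertex -0.331 -1.612 -2.496
vertex -1.255 -1.826 -2.291
vertex -0.212 -3.388 -1.506
endloop
endfacet
facet normal -0.300 0.557 -0.775
outer loop
vertex -1.255 -1.826 -2.291
vertex -0.748 -2.392 -2.894
vertex -1.672 -2.606 -2.69
endloop
endfacet
facet normal -0.644 -0.046 0.764
outer loop
vertex -1.255 -1.826 -2.291
vertex -1.672 -2.606 -2.69
vertex -0.212 -3.388 -1.506
endloop
endfacet
facet normal -0.300 0.556 -0.775
outer loop
vertex -1.672 -2.606 -2.69
vertex -0.748 -2.392 -2.894
vertex -1.165 -3.172 -3.292
endloop
endfacet
facet normal -0.595 -0.772 0.224
outer loop
vertex -1.672 -2.606 -2.69
vertex -1.165 -3.172 -3.292
vertex -0.212 -3.388 -1.506
endloop
endfacet
facet normal -0.299 0.556 -0.776
outer loop
vertex -1.165 -3.172 -3.292
vertex -0.748 -2.392 -2.894
vertex -0.241 -2.959 -3.496
endloop
endfacet
facet normal 0.175 -0.962 -0.210
outer loop
vertex -1.165 -3.172 -3.292
vertex -0.241 -2.959 -3.496
vertex -0.212 -3.388 -1.506
endloop
endfacet
facet normal -0.958 0.285 -0.027
outer loop
vertex -3.607 0.611 -3.753
vertex -3.369 1.512 -2.695
vertex -3.261 1.683 -4.744
endloop
endfacet
facet normal -0.169 -0.639 -0.750
outer loop
vertex -1.191 1.068 -4.685
vertex -3.607 0.611 -3.753
vertex -3.261 1.683 -4.744
endloop
endfacet
facet normal -0.958 0.285 -0.027
outer loop
vertex -3.261 1.683 -4.744
vertex -3.369 1.512 -2.695
vertex -3.023 2.584 -3.686
endloop
endfacet
facet normal 0.231 0.714 -0.660
outer loop
vertex -3.023 2.584 -3.686
vertex -1.191 1.068 -4.685
vertex -3.261 1.683 -4.744
endloop
endfacet
facet normal -0.231 -0.714 0.660
outer loop
vertex -3.607 0.611 -3.753
vertex -1.299 0.897 -2.636
vertex -3.369 1.512 -2.695
endloop
endfacet
facet normal -0.169 -0.639 -0.750
outer loop
vertex -1.537 -0.004 -3.694
vertex -3.607 0.611 -3.753
vertex -1.191 1.068 -4.685
endloop
endfacet
facet normal -0.231 -0.714 0.660
outer loop
vertex -1.537 -0.004 -3.694
vertex -1.299 0.897 -2.636
vertex -3.607 0.611 -3.753
endloop
endfacet
facet normal 0.169 0.639 0.750
outer loop
vertex -3.369 1.512 -2.695
vertex -1.299 0.897 -2.636
vertex -3.023 2.584 -3.686
endloop
endfacet
facet normal 0.231 0.714 -0.660
outer loop
vertex -0.953 1.969 -3.627
vertex -1.191 1.068 -4.685
vertex -3.023 2.584 -3.686
endloop
endfacet
facet normal 0.169 0.639 0.750
outer loop
vertex -3.023 2.584 -3.686
vertex -1.299 0.897 -2.636
vertex -0.953 1.969 -3.627
endloop
endfacet
facet normal 0.958 -0.285 0.027
outer loop
vertex -0.953 1.969 -3.627
vertex -1.537 -0.004 -3.694
vertex -1.191 1.068 -4.685
endloop
endfacet
facet normal 0.958 -0.285 0.027
outer loop
vertex -1.299 0.897 -2.636
vertex -1.537 -0.004 -3.694
vertex -0.953 1.969 -3.627
endloop
endfacet
facet normal 0.001 -0.139 -0.990
outer loop
vertex 2.464 3.173 0.314
vertex 1.491 2.943 0.345
vertex 1.777 3.892 0.212
endloop
endfacet
facet normal 0.672 0.683 0.288
outer loop
vertex 2.464 3.173 0.314
vertex 1.777 3.892 0.212
vertex 1.489 3.237 2.435
endloop
endfacet
facet normal 0.001 -0.139 -0.990
outer loop
vertex 1.777 3.892 0.212
vertex 1.491 2.943 0.345
vertex 0.804 3.663 0.243
endloop
endfacet
facet normal -0.214 0.944 0.250
outer loop
vertex 1.777 3.892 0.212
vertex 0.804 3.663 0.243
vertex 1.489 3.237 2.435
endloop
endfacet
facet normal 0.001 -0.139 -0.990
outer loop
vertex 0.804 3.663 0.243
vertex 1.491 2.943 0.345
vertex 0.519 2.714 0.376
endloop
endfacet
facet normal -0.887 0.314 0.338
outer loop
vertex 0.804 3.663 0.243
vertex 0.519 2.714 0.376
vertex 1.489 3.237 2.435
endloop
endfacet
facet normal 0.001 -0.139 -0.990
outer loop
vertex 0.519 2.714 0.376
vertex 1.491 2.943 0.345
vertex 1.206 1.994 0.478
endloop
endfacet
facet normal -0.673 -0.576 0.463
outer loop
vertex 0.519 2.714 0.376
vertex 1.206 1.994 0.478
vertex 1.489 3.237 2.435
endloop
endfacet
facet normal 0.001 -0.139 -0.990
outer loop
vertex 1.206 1.994 0.478
vertex 1.491 2.943 0.345
vertex 2.179 2.224 0.447
endloop
endfacet
facet normal 0.214 -0.838 0.501
outer loop
vertex 1.206 1.994 0.478
vertex 2.179 2.224 0.447
vertex 1.489 3.237 2.435
endloop
endfacet
facet normal 0.001 -0.139 -0.990
outer loop
vertex 2.179 2.224 0.447
vertex 1.491 2.943 0.345
vertex 2.464 3.173 0.314
endloop
endfacet
facet normal 0.886 -0.208 0.414
outer loop
vertex 2.179 2.224 0.447
vertex 2.464 3.173 0.314
vertex 1.489 3.237 2.435
endloop
endfacet

endsolid


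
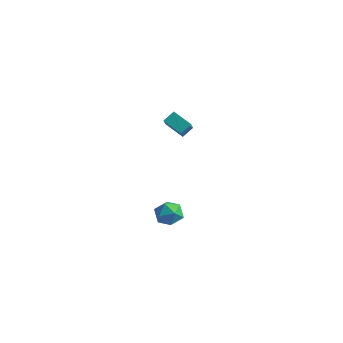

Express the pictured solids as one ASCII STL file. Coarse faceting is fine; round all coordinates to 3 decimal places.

solid 
facet normal 0.399 0.039 0.916
outer loop
vertex -1.437 -0.164 -3.3
vertex -1.954 -0.887 -3.044
vertex -1.113 -1.024 -3.404
endloop
endfacet
facet normal 0.862 0.273 0.426
outer loop
vertex -1.437 -0.164 -3.3
vertex -1.113 -1.024 -3.404
vertex -0.982 -0.397 -4.071
endloop
endfacet
facet normal 0.562 0.823 0.083
outer loop
vertex -1.437 -0.164 -3.3
vertex -0.982 -0.397 -4.071
vertex -1.742 0.128 -4.124
endloop
endfacet
facet normal -0.087 0.929 0.361
outer loop
vertex -1.437 -0.164 -3.3
vertex -1.742 0.128 -4.124
vertex -2.343 -0.175 -3.489
endloop
endfacet
facet normal -0.188 0.445 0.876
outer loop
vertex -1.437 -0.164 -3.3
vertex -2.343 -0.175 -3.489
vertex -1.954 -0.887 -3.044
endloop
endfacet
facet normal 0.967 -0.250 -0.045
outer loop
vertex -0.982 -0.397 -4.071
vertex -1.113 -1.024 -3.404
vertex -1.217 -1.265 -4.291
endloop
endfacet
facet normal 0.218 -0.628 0.747
outer loop
vertex -1.113 -1.024 -3.404
vertex -1.954 -0.887 -3.044
vertex -1.818 -1.568 -3.656
endloop
endfacet
facet normal -0.732 0.026 0.681
outer loop
vertex -1.954 -0.887 -3.044
vertex -2.343 -0.175 -3.489
vertex -2.578 -1.043 -3.709
endloop
endfacet
facet normal -0.569 0.808 -0.153
outer loop
vertex -2.343 -0.175 -3.489
vertex -1.742 0.128 -4.124
vertex -2.447 -0.416 -4.376
endloop
endfacet
facet normal 0.482 0.637 -0.602
outer loop
vertex -1.742 0.128 -4.124
vertex -0.982 -0.397 -4.071
vertex -1.606 -0.553 -4.736
endloop
endfacet
facet normal 0.087 -0.929 -0.361
outer loop
vertex -2.123 -1.276 -4.48
vertex -1.217 -1.265 -4.291
vertex -1.818 -1.568 -3.656
endloop
endfacet
facet normal -0.562 -0.823 -0.083
outer loop
vertex -2.123 -1.276 -4.48
vertex -1.818 -1.568 -3.656
vertex -2.578 -1.043 -3.709
endloop
endfacet
facet normal -0.862 -0.273 -0.426
outer loop
vertex -2.123 -1.276 -4.48
vertex -2.578 -1.043 -3.709
vertex -2.447 -0.416 -4.376
endloop
endfacet
facet normal -0.399 -0.039 -0.916
outer loop
vertex -2.123 -1.276 -4.48
vertex -2.447 -0.416 -4.376
vertex -1.606 -0.553 -4.736
endloop
endfacet
facet normal 0.188 -0.445 -0.876
outer loop
vertex -2.123 -1.276 -4.48
vertex -1.606 -0.553 -4.736
vertex -1.217 -1.265 -4.291
endloop
endfacet
facet normal 0.569 -0.808 0.153
outer loop
vertex -1.818 -1.568 -3.656
vertex -1.217 -1.265 -4.291
vertex -1.113 -1.024 -3.404
endloop
endfacet
facet normal -0.482 -0.637 0.602
outer loop
vertex -2.578 -1.043 -3.709
vertex -1.818 -1.568 -3.656
vertex -1.954 -0.887 -3.044
endloop
endfacet
facet normal -0.967 0.250 0.045
outer loop
vertex -2.447 -0.416 -4.376
vertex -2.578 -1.043 -3.709
vertex -2.343 -0.175 -3.489
endloop
endfacet
facet normal -0.218 0.628 -0.747
outer loop
vertex -1.606 -0.553 -4.736
vertex -2.447 -0.416 -4.376
vertex -1.742 0.128 -4.124
endloop
endfacet
facet normal 0.732 -0.026 -0.681
outer loop
vertex -1.217 -1.265 -4.291
vertex -1.606 -0.553 -4.736
vertex -0.982 -0.397 -4.071
endloop
endfacet
facet normal -0.867 -0.085 0.491
outer loop
vertex -1.579 -0.52 4.555
vertex -2.477 0.81 3.2
vertex -1.792 -1.158 4.069
endloop
endfacet
facet normal 0.427 -0.634 0.645
outer loop
vertex -0.683 -1.05 3.44
vertex -1.579 -0.52 4.555
vertex -1.792 -1.158 4.069
endloop
endfacet
facet normal -0.867 -0.085 0.492
outer loop
vertex -1.792 -1.158 4.069
vertex -2.477 0.81 3.2
vertex -2.69 0.172 2.715
endloop
endfacet
facet normal -0.257 -0.769 -0.585
outer loop
vertex -2.69 0.172 2.715
vertex -0.683 -1.05 3.44
vertex -1.792 -1.158 4.069
endloop
endfacet
facet normal 0.257 0.769 0.585
outer loop
vertex -1.579 -0.52 4.555
vertex -1.368 0.918 2.571
vertex -2.477 0.81 3.2
endloop
endfacet
facet normal 0.428 -0.633 0.645
outer loop
vertex -0.47 -0.412 3.925
vertex -1.579 -0.52 4.555
vertex -0.683 -1.05 3.44
endloop
endfacet
facet normal 0.257 0.769 0.585
outer loop
vertex -0.47 -0.412 3.925
vertex -1.368 0.918 2.571
vertex -1.579 -0.52 4.555
endloop
endfacet
facet normal -0.428 0.633 -0.645
outer loop
vertex -2.477 0.81 3.2
vertex -1.368 0.918 2.571
vertex -2.69 0.172 2.715
endloop
endfacet
facet normal -0.257 -0.769 -0.585
outer loop
vertex -1.581 0.28 2.085
vertex -0.683 -1.05 3.44
vertex -2.69 0.172 2.715
endloop
endfacet
facet normal -0.428 0.634 -0.644
outer loop
vertex -2.69 0.172 2.715
vertex -1.368 0.918 2.571
vertex -1.581 0.28 2.085
endloop
endfacet
facet normal 0.867 0.084 -0.492
outer loop
vertex -1.581 0.28 2.085
vertex -0.47 -0.412 3.925
vertex -0.683 -1.05 3.44
endloop
endfacet
facet normal 0.867 0.085 -0.491
outer loop
vertex -1.368 0.918 2.571
vertex -0.47 -0.412 3.925
vertex -1.581 0.28 2.085
endloop
endfacet

endsolid


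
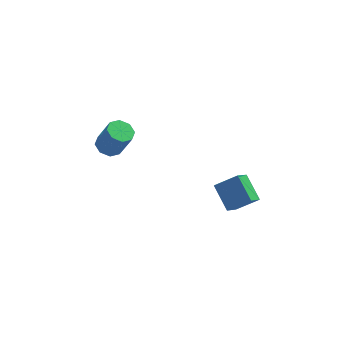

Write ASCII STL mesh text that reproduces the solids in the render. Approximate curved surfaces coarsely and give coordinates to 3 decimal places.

solid 
facet normal -0.391 0.181 -0.903
outer loop
vertex -3.404 2.683 -0.974
vertex -4.087 3.143 -0.586
vertex -3.261 3.361 -0.9
endloop
endfacet
facet normal 0.897 -0.144 -0.417
outer loop
vertex -3.404 2.683 -0.974
vertex -3.261 3.361 -0.9
vertex -2.61 2.318 0.859
endloop
endfacet
facet normal 0.897 -0.144 -0.418
outer loop
vertex -2.61 2.318 0.859
vertex -3.261 3.361 -0.9
vertex -2.467 2.996 0.932
endloop
endfacet
facet normal 0.391 -0.180 0.903
outer loop
vertex -2.61 2.318 0.859
vertex -2.467 2.996 0.932
vertex -3.293 2.777 1.246
endloop
endfacet
facet normal -0.391 0.179 -0.903
outer loop
vertex -3.261 3.361 -0.9
vertex -4.087 3.143 -0.586
vertex -3.603 3.911 -0.643
endloop
endfacet
facet normal 0.779 0.587 -0.221
outer loop
vertex -3.261 3.361 -0.9
vertex -3.603 3.911 -0.643
vertex -2.467 2.996 0.932
endloop
endfacet
facet normal 0.779 0.587 -0.221
outer loop
vertex -2.467 2.996 0.932
vertex -3.603 3.911 -0.643
vertex -2.809 3.546 1.189
endloop
endfacet
facet normal 0.391 -0.179 0.903
outer loop
vertex -2.467 2.996 0.932
vertex -2.809 3.546 1.189
vertex -3.293 2.777 1.246
endloop
endfacet
facet normal -0.391 0.180 -0.902
outer loop
vertex -3.603 3.911 -0.643
vertex -4.087 3.143 -0.586
vertex -4.228 4.011 -0.352
endloop
endfacet
facet normal 0.205 0.973 0.105
outer loop
vertex -3.603 3.911 -0.643
vertex -4.228 4.011 -0.352
vertex -2.809 3.546 1.189
endloop
endfacet
facet normal 0.205 0.973 0.105
outer loop
vertex -2.809 3.546 1.189
vertex -4.228 4.011 -0.352
vertex -3.434 3.646 1.48
endloop
endfacet
facet normal 0.391 -0.180 0.903
outer loop
vertex -2.809 3.546 1.189
vertex -3.434 3.646 1.48
vertex -3.293 2.777 1.246
endloop
endfacet
facet normal -0.391 0.180 -0.903
outer loop
vertex -4.228 4.011 -0.352
vertex -4.087 3.143 -0.586
vertex -4.77 3.602 -0.199
endloop
endfacet
facet normal -0.491 0.789 0.370
outer loop
vertex -4.228 4.011 -0.352
vertex -4.77 3.602 -0.199
vertex -3.434 3.646 1.48
endloop
endfacet
facet normal -0.491 0.789 0.370
outer loop
vertex -3.434 3.646 1.48
vertex -4.77 3.602 -0.199
vertex -3.976 3.237 1.634
endloop
endfacet
facet normal 0.392 -0.179 0.902
outer loop
vertex -3.434 3.646 1.48
vertex -3.976 3.237 1.634
vertex -3.293 2.777 1.246
endloop
endfacet
facet normal -0.391 0.180 -0.903
outer loop
vertex -4.77 3.602 -0.199
vertex -4.087 3.143 -0.586
vertex -4.913 2.924 -0.272
endloop
endfacet
facet normal -0.897 0.144 0.417
outer loop
vertex -4.77 3.602 -0.199
vertex -4.913 2.924 -0.272
vertex -3.976 3.237 1.634
endloop
endfacet
facet normal -0.897 0.144 0.417
outer loop
vertex -3.976 3.237 1.634
vertex -4.913 2.924 -0.272
vertex -4.119 2.559 1.56
endloop
endfacet
facet normal 0.391 -0.181 0.903
outer loop
vertex -3.976 3.237 1.634
vertex -4.119 2.559 1.56
vertex -3.293 2.777 1.246
endloop
endfacet
facet normal -0.391 0.179 -0.903
outer loop
vertex -4.913 2.924 -0.272
vertex -4.087 3.143 -0.586
vertex -4.571 2.374 -0.529
endloop
endfacet
facet normal -0.779 -0.587 0.221
outer loop
vertex -4.913 2.924 -0.272
vertex -4.571 2.374 -0.529
vertex -4.119 2.559 1.56
endloop
endfacet
facet normal -0.779 -0.587 0.221
outer loop
vertex -4.119 2.559 1.56
vertex -4.571 2.374 -0.529
vertex -3.777 2.009 1.303
endloop
endfacet
facet normal 0.391 -0.179 0.903
outer loop
vertex -4.119 2.559 1.56
vertex -3.777 2.009 1.303
vertex -3.293 2.777 1.246
endloop
endfacet
facet normal -0.391 0.180 -0.903
outer loop
vertex -4.571 2.374 -0.529
vertex -4.087 3.143 -0.586
vertex -3.946 2.274 -0.82
endloop
endfacet
facet normal -0.205 -0.973 -0.105
outer loop
vertex -4.571 2.374 -0.529
vertex -3.946 2.274 -0.82
vertex -3.777 2.009 1.303
endloop
endfacet
facet normal -0.205 -0.973 -0.105
outer loop
vertex -3.777 2.009 1.303
vertex -3.946 2.274 -0.82
vertex -3.152 1.909 1.012
endloop
endfacet
facet normal 0.391 -0.180 0.902
outer loop
vertex -3.777 2.009 1.303
vertex -3.152 1.909 1.012
vertex -3.293 2.777 1.246
endloop
endfacet
facet normal -0.392 0.179 -0.902
outer loop
vertex -3.946 2.274 -0.82
vertex -4.087 3.143 -0.586
vertex -3.404 2.683 -0.974
endloop
endfacet
facet normal 0.490 -0.789 -0.370
outer loop
vertex -3.946 2.274 -0.82
vertex -3.404 2.683 -0.974
vertex -3.152 1.909 1.012
endloop
endfacet
facet normal 0.491 -0.789 -0.370
outer loop
vertex -3.152 1.909 1.012
vertex -3.404 2.683 -0.974
vertex -2.61 2.318 0.859
endloop
endfacet
facet normal 0.391 -0.180 0.903
outer loop
vertex -3.152 1.909 1.012
vertex -2.61 2.318 0.859
vertex -3.293 2.777 1.246
endloop
endfacet
facet normal -0.836 -0.079 -0.544
outer loop
vertex 2.373 -0.86 -0.335
vertex 2.907 0.193 -1.308
vertex 3.175 -2.223 -1.37
endloop
endfacet
facet normal -0.349 -0.688 0.636
outer loop
vertex 4.553 -2.093 -0.472
vertex 2.373 -0.86 -0.335
vertex 3.175 -2.223 -1.37
endloop
endfacet
facet normal -0.836 -0.079 -0.544
outer loop
vertex 3.175 -2.223 -1.37
vertex 2.907 0.193 -1.308
vertex 3.709 -1.17 -2.343
endloop
endfacet
facet normal 0.425 -0.721 -0.547
outer loop
vertex 3.709 -1.17 -2.343
vertex 4.553 -2.093 -0.472
vertex 3.175 -2.223 -1.37
endloop
endfacet
facet normal -0.425 0.721 0.547
outer loop
vertex 2.373 -0.86 -0.335
vertex 4.285 0.323 -0.41
vertex 2.907 0.193 -1.308
endloop
endfacet
facet normal -0.349 -0.688 0.636
outer loop
vertex 3.751 -0.73 0.563
vertex 2.373 -0.86 -0.335
vertex 4.553 -2.093 -0.472
endloop
endfacet
facet normal -0.425 0.721 0.547
outer loop
vertex 3.751 -0.73 0.563
vertex 4.285 0.323 -0.41
vertex 2.373 -0.86 -0.335
endloop
endfacet
facet normal 0.349 0.688 -0.636
outer loop
vertex 2.907 0.193 -1.308
vertex 4.285 0.323 -0.41
vertex 3.709 -1.17 -2.343
endloop
endfacet
facet normal 0.425 -0.721 -0.547
outer loop
vertex 5.087 -1.04 -1.445
vertex 4.553 -2.093 -0.472
vertex 3.709 -1.17 -2.343
endloop
endfacet
facet normal 0.349 0.688 -0.636
outer loop
vertex 3.709 -1.17 -2.343
vertex 4.285 0.323 -0.41
vertex 5.087 -1.04 -1.445
endloop
endfacet
facet normal 0.836 0.079 0.544
outer loop
vertex 5.087 -1.04 -1.445
vertex 3.751 -0.73 0.563
vertex 4.553 -2.093 -0.472
endloop
endfacet
facet normal 0.836 0.079 0.544
outer loop
vertex 4.285 0.323 -0.41
vertex 3.751 -0.73 0.563
vertex 5.087 -1.04 -1.445
endloop
endfacet

endsolid


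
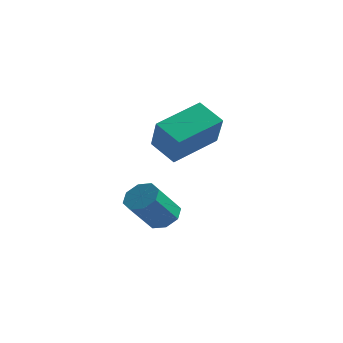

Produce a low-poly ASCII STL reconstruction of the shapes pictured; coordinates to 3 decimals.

solid 
facet normal 0.173 0.646 -0.744
outer loop
vertex 2.882 1.588 -3.465
vertex 2.462 2.093 -3.124
vertex 3.18 1.915 -3.112
endloop
endfacet
facet normal 0.832 -0.499 -0.240
outer loop
vertex 2.882 1.588 -3.465
vertex 3.18 1.915 -3.112
vertex 2.598 0.523 -2.237
endloop
endfacet
facet normal 0.832 -0.500 -0.242
outer loop
vertex 2.598 0.523 -2.237
vertex 3.18 1.915 -3.112
vertex 2.897 0.85 -1.884
endloop
endfacet
facet normal -0.171 -0.646 0.744
outer loop
vertex 2.598 0.523 -2.237
vertex 2.897 0.85 -1.884
vertex 2.178 1.027 -1.896
endloop
endfacet
facet normal 0.172 0.645 -0.744
outer loop
vertex 3.18 1.915 -3.112
vertex 2.462 2.093 -3.124
vertex 3.057 2.347 -2.766
endloop
endfacet
facet normal 0.961 0.057 0.271
outer loop
vertex 3.18 1.915 -3.112
vertex 3.057 2.347 -2.766
vertex 2.897 0.85 -1.884
endloop
endfacet
facet normal 0.961 0.057 0.271
outer loop
vertex 2.897 0.85 -1.884
vertex 3.057 2.347 -2.766
vertex 2.774 1.282 -1.538
endloop
endfacet
facet normal -0.171 -0.645 0.745
outer loop
vertex 2.897 0.85 -1.884
vertex 2.774 1.282 -1.538
vertex 2.178 1.027 -1.896
endloop
endfacet
facet normal 0.172 0.646 -0.744
outer loop
vertex 3.057 2.347 -2.766
vertex 2.462 2.093 -3.124
vertex 2.586 2.629 -2.63
endloop
endfacet
facet normal 0.526 0.579 0.623
outer loop
vertex 3.057 2.347 -2.766
vertex 2.586 2.629 -2.63
vertex 2.774 1.282 -1.538
endloop
endfacet
facet normal 0.526 0.579 0.623
outer loop
vertex 2.774 1.282 -1.538
vertex 2.586 2.629 -2.63
vertex 2.303 1.564 -1.402
endloop
endfacet
facet normal -0.171 -0.645 0.745
outer loop
vertex 2.774 1.282 -1.538
vertex 2.303 1.564 -1.402
vertex 2.178 1.027 -1.896
endloop
endfacet
facet normal 0.171 0.646 -0.744
outer loop
vertex 2.586 2.629 -2.63
vertex 2.462 2.093 -3.124
vertex 2.042 2.597 -2.783
endloop
endfacet
facet normal -0.217 0.762 0.611
outer loop
vertex 2.586 2.629 -2.63
vertex 2.042 2.597 -2.783
vertex 2.303 1.564 -1.402
endloop
endfacet
facet normal -0.216 0.762 0.611
outer loop
vertex 2.303 1.564 -1.402
vertex 2.042 2.597 -2.783
vertex 1.758 1.532 -1.555
endloop
endfacet
facet normal -0.171 -0.645 0.745
outer loop
vertex 2.303 1.564 -1.402
vertex 1.758 1.532 -1.555
vertex 2.178 1.027 -1.896
endloop
endfacet
facet normal 0.171 0.646 -0.744
outer loop
vertex 2.042 2.597 -2.783
vertex 2.462 2.093 -3.124
vertex 1.743 2.27 -3.136
endloop
endfacet
facet normal -0.832 0.500 0.241
outer loop
vertex 2.042 2.597 -2.783
vertex 1.743 2.27 -3.136
vertex 1.758 1.532 -1.555
endloop
endfacet
facet normal -0.833 0.499 0.241
outer loop
vertex 1.758 1.532 -1.555
vertex 1.743 2.27 -3.136
vertex 1.46 1.205 -1.908
endloop
endfacet
facet normal -0.173 -0.646 0.744
outer loop
vertex 1.758 1.532 -1.555
vertex 1.46 1.205 -1.908
vertex 2.178 1.027 -1.896
endloop
endfacet
facet normal 0.171 0.645 -0.745
outer loop
vertex 1.743 2.27 -3.136
vertex 2.462 2.093 -3.124
vertex 1.866 1.838 -3.482
endloop
endfacet
facet normal -0.961 -0.057 -0.271
outer loop
vertex 1.743 2.27 -3.136
vertex 1.866 1.838 -3.482
vertex 1.46 1.205 -1.908
endloop
endfacet
facet normal -0.961 -0.057 -0.271
outer loop
vertex 1.46 1.205 -1.908
vertex 1.866 1.838 -3.482
vertex 1.583 0.773 -2.254
endloop
endfacet
facet normal -0.172 -0.645 0.744
outer loop
vertex 1.46 1.205 -1.908
vertex 1.583 0.773 -2.254
vertex 2.178 1.027 -1.896
endloop
endfacet
facet normal 0.171 0.645 -0.745
outer loop
vertex 1.866 1.838 -3.482
vertex 2.462 2.093 -3.124
vertex 2.337 1.556 -3.618
endloop
endfacet
facet normal -0.526 -0.579 -0.623
outer loop
vertex 1.866 1.838 -3.482
vertex 2.337 1.556 -3.618
vertex 1.583 0.773 -2.254
endloop
endfacet
facet normal -0.526 -0.579 -0.623
outer loop
vertex 1.583 0.773 -2.254
vertex 2.337 1.556 -3.618
vertex 2.054 0.491 -2.39
endloop
endfacet
facet normal -0.172 -0.646 0.744
outer loop
vertex 1.583 0.773 -2.254
vertex 2.054 0.491 -2.39
vertex 2.178 1.027 -1.896
endloop
endfacet
facet normal 0.171 0.645 -0.745
outer loop
vertex 2.337 1.556 -3.618
vertex 2.462 2.093 -3.124
vertex 2.882 1.588 -3.465
endloop
endfacet
facet normal 0.216 -0.762 -0.611
outer loop
vertex 2.337 1.556 -3.618
vertex 2.882 1.588 -3.465
vertex 2.054 0.491 -2.39
endloop
endfacet
facet normal 0.217 -0.762 -0.611
outer loop
vertex 2.054 0.491 -2.39
vertex 2.882 1.588 -3.465
vertex 2.598 0.523 -2.237
endloop
endfacet
facet normal -0.171 -0.646 0.744
outer loop
vertex 2.054 0.491 -2.39
vertex 2.598 0.523 -2.237
vertex 2.178 1.027 -1.896
endloop
endfacet
facet normal -0.400 0.467 -0.789
outer loop
vertex 2.079 1.918 0.377
vertex 2.838 3.691 1.041
vertex 3.126 1.714 -0.275
endloop
endfacet
facet normal -0.372 -0.869 -0.325
outer loop
vertex 3.782 0.949 1.019
vertex 2.079 1.918 0.377
vertex 3.126 1.714 -0.275
endloop
endfacet
facet normal -0.400 0.467 -0.789
outer loop
vertex 3.126 1.714 -0.275
vertex 2.838 3.691 1.041
vertex 3.885 3.487 0.389
endloop
endfacet
facet normal 0.838 -0.163 -0.521
outer loop
vertex 3.885 3.487 0.389
vertex 3.782 0.949 1.019
vertex 3.126 1.714 -0.275
endloop
endfacet
facet normal -0.838 0.163 0.521
outer loop
vertex 2.079 1.918 0.377
vertex 3.494 2.926 2.335
vertex 2.838 3.691 1.041
endloop
endfacet
facet normal -0.372 -0.869 -0.325
outer loop
vertex 2.735 1.153 1.671
vertex 2.079 1.918 0.377
vertex 3.782 0.949 1.019
endloop
endfacet
facet normal -0.838 0.163 0.521
outer loop
vertex 2.735 1.153 1.671
vertex 3.494 2.926 2.335
vertex 2.079 1.918 0.377
endloop
endfacet
facet normal 0.372 0.869 0.325
outer loop
vertex 2.838 3.691 1.041
vertex 3.494 2.926 2.335
vertex 3.885 3.487 0.389
endloop
endfacet
facet normal 0.838 -0.163 -0.521
outer loop
vertex 4.541 2.722 1.683
vertex 3.782 0.949 1.019
vertex 3.885 3.487 0.389
endloop
endfacet
facet normal 0.372 0.869 0.325
outer loop
vertex 3.885 3.487 0.389
vertex 3.494 2.926 2.335
vertex 4.541 2.722 1.683
endloop
endfacet
facet normal 0.400 -0.467 0.789
outer loop
vertex 4.541 2.722 1.683
vertex 2.735 1.153 1.671
vertex 3.782 0.949 1.019
endloop
endfacet
facet normal 0.400 -0.467 0.789
outer loop
vertex 3.494 2.926 2.335
vertex 2.735 1.153 1.671
vertex 4.541 2.722 1.683
endloop
endfacet

endsolid


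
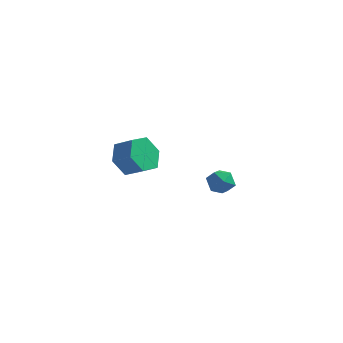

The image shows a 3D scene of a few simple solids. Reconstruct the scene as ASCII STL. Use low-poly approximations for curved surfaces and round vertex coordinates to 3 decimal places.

solid 
facet normal 0.258 0.781 0.568
outer loop
vertex 1.344 3.321 -0.705
vertex 0.726 3.183 -0.235
vertex 1.421 2.843 -0.083
endloop
endfacet
facet normal 0.833 0.483 0.268
outer loop
vertex 1.344 3.321 -0.705
vertex 1.421 2.843 -0.083
vertex 1.754 2.651 -0.771
endloop
endfacet
facet normal 0.746 0.500 -0.439
outer loop
vertex 1.344 3.321 -0.705
vertex 1.754 2.651 -0.771
vertex 1.265 2.873 -1.349
endloop
endfacet
facet normal 0.117 0.808 -0.577
outer loop
vertex 1.344 3.321 -0.705
vertex 1.265 2.873 -1.349
vertex 0.63 3.201 -1.018
endloop
endfacet
facet normal -0.185 0.982 0.045
outer loop
vertex 1.344 3.321 -0.705
vertex 0.63 3.201 -1.018
vertex 0.726 3.183 -0.235
endloop
endfacet
facet normal 0.859 -0.200 0.472
outer loop
vertex 1.754 2.651 -0.771
vertex 1.421 2.843 -0.083
vertex 1.39 2.099 -0.342
endloop
endfacet
facet normal -0.072 0.281 0.957
outer loop
vertex 1.421 2.843 -0.083
vertex 0.726 3.183 -0.235
vertex 0.755 2.427 -0.011
endloop
endfacet
facet normal -0.788 0.606 0.111
outer loop
vertex 0.726 3.183 -0.235
vertex 0.63 3.201 -1.018
vertex 0.266 2.649 -0.589
endloop
endfacet
facet normal -0.300 0.325 -0.897
outer loop
vertex 0.63 3.201 -1.018
vertex 1.265 2.873 -1.349
vertex 0.599 2.457 -1.277
endloop
endfacet
facet normal 0.718 -0.172 -0.674
outer loop
vertex 1.265 2.873 -1.349
vertex 1.754 2.651 -0.771
vertex 1.294 2.117 -1.125
endloop
endfacet
facet normal -0.117 -0.808 0.577
outer loop
vertex 0.676 1.979 -0.655
vertex 1.39 2.099 -0.342
vertex 0.755 2.427 -0.011
endloop
endfacet
facet normal -0.746 -0.500 0.439
outer loop
vertex 0.676 1.979 -0.655
vertex 0.755 2.427 -0.011
vertex 0.266 2.649 -0.589
endloop
endfacet
facet normal -0.833 -0.483 -0.268
outer loop
vertex 0.676 1.979 -0.655
vertex 0.266 2.649 -0.589
vertex 0.599 2.457 -1.277
endloop
endfacet
facet normal -0.258 -0.781 -0.568
outer loop
vertex 0.676 1.979 -0.655
vertex 0.599 2.457 -1.277
vertex 1.294 2.117 -1.125
endloop
endfacet
facet normal 0.185 -0.982 -0.045
outer loop
vertex 0.676 1.979 -0.655
vertex 1.294 2.117 -1.125
vertex 1.39 2.099 -0.342
endloop
endfacet
facet normal 0.300 -0.325 0.897
outer loop
vertex 0.755 2.427 -0.011
vertex 1.39 2.099 -0.342
vertex 1.421 2.843 -0.083
endloop
endfacet
facet normal -0.718 0.172 0.674
outer loop
vertex 0.266 2.649 -0.589
vertex 0.755 2.427 -0.011
vertex 0.726 3.183 -0.235
endloop
endfacet
facet normal -0.859 0.200 -0.472
outer loop
vertex 0.599 2.457 -1.277
vertex 0.266 2.649 -0.589
vertex 0.63 3.201 -1.018
endloop
endfacet
facet normal 0.072 -0.281 -0.957
outer loop
vertex 1.294 2.117 -1.125
vertex 0.599 2.457 -1.277
vertex 1.265 2.873 -1.349
endloop
endfacet
facet normal 0.788 -0.606 -0.111
outer loop
vertex 1.39 2.099 -0.342
vertex 1.294 2.117 -1.125
vertex 1.754 2.651 -0.771
endloop
endfacet
facet normal -0.865 0.131 -0.484
outer loop
vertex -0.623 -2.923 2.295
vertex -1.129 -3.13 3.144
vertex -0.866 -2.178 2.932
endloop
endfacet
facet normal 0.440 0.662 -0.607
outer loop
vertex -0.623 -2.923 2.295
vertex -0.866 -2.178 2.932
vertex 0.294 -3.063 2.807
endloop
endfacet
facet normal 0.440 0.662 -0.606
outer loop
vertex 0.294 -3.063 2.807
vertex -0.866 -2.178 2.932
vertex 0.052 -2.318 3.445
endloop
endfacet
facet normal 0.866 -0.132 0.483
outer loop
vertex 0.294 -3.063 2.807
vertex 0.052 -2.318 3.445
vertex -0.211 -3.27 3.656
endloop
endfacet
facet normal -0.866 0.132 -0.482
outer loop
vertex -0.866 -2.178 2.932
vertex -1.129 -3.13 3.144
vertex -1.371 -2.386 3.782
endloop
endfacet
facet normal 0.011 0.970 0.244
outer loop
vertex -0.866 -2.178 2.932
vertex -1.371 -2.386 3.782
vertex 0.052 -2.318 3.445
endloop
endfacet
facet normal 0.011 0.970 0.243
outer loop
vertex 0.052 -2.318 3.445
vertex -1.371 -2.386 3.782
vertex -0.454 -2.525 4.294
endloop
endfacet
facet normal 0.865 -0.132 0.484
outer loop
vertex 0.052 -2.318 3.445
vertex -0.454 -2.525 4.294
vertex -0.211 -3.27 3.656
endloop
endfacet
facet normal -0.866 0.132 -0.483
outer loop
vertex -1.371 -2.386 3.782
vertex -1.129 -3.13 3.144
vertex -1.634 -3.337 3.993
endloop
endfacet
facet normal -0.428 0.307 0.850
outer loop
vertex -1.371 -2.386 3.782
vertex -1.634 -3.337 3.993
vertex -0.454 -2.525 4.294
endloop
endfacet
facet normal -0.428 0.307 0.850
outer loop
vertex -0.454 -2.525 4.294
vertex -1.634 -3.337 3.993
vertex -0.717 -3.477 4.505
endloop
endfacet
facet normal 0.865 -0.132 0.484
outer loop
vertex -0.454 -2.525 4.294
vertex -0.717 -3.477 4.505
vertex -0.211 -3.27 3.656
endloop
endfacet
facet normal -0.866 0.132 -0.483
outer loop
vertex -1.634 -3.337 3.993
vertex -1.129 -3.13 3.144
vertex -1.392 -4.082 3.355
endloop
endfacet
facet normal -0.440 -0.662 0.607
outer loop
vertex -1.634 -3.337 3.993
vertex -1.392 -4.082 3.355
vertex -0.717 -3.477 4.505
endloop
endfacet
facet normal -0.440 -0.662 0.607
outer loop
vertex -0.717 -3.477 4.505
vertex -1.392 -4.082 3.355
vertex -0.474 -4.222 3.868
endloop
endfacet
facet normal 0.865 -0.131 0.484
outer loop
vertex -0.717 -3.477 4.505
vertex -0.474 -4.222 3.868
vertex -0.211 -3.27 3.656
endloop
endfacet
facet normal -0.865 0.132 -0.484
outer loop
vertex -1.392 -4.082 3.355
vertex -1.129 -3.13 3.144
vertex -0.886 -3.875 2.506
endloop
endfacet
facet normal -0.012 -0.970 -0.244
outer loop
vertex -1.392 -4.082 3.355
vertex -0.886 -3.875 2.506
vertex -0.474 -4.222 3.868
endloop
endfacet
facet normal -0.011 -0.970 -0.244
outer loop
vertex -0.474 -4.222 3.868
vertex -0.886 -3.875 2.506
vertex 0.031 -4.014 3.018
endloop
endfacet
facet normal 0.866 -0.132 0.482
outer loop
vertex -0.474 -4.222 3.868
vertex 0.031 -4.014 3.018
vertex -0.211 -3.27 3.656
endloop
endfacet
facet normal -0.865 0.132 -0.484
outer loop
vertex -0.886 -3.875 2.506
vertex -1.129 -3.13 3.144
vertex -0.623 -2.923 2.295
endloop
endfacet
facet normal 0.428 -0.307 -0.850
outer loop
vertex -0.886 -3.875 2.506
vertex -0.623 -2.923 2.295
vertex 0.031 -4.014 3.018
endloop
endfacet
facet normal 0.428 -0.307 -0.850
outer loop
vertex 0.031 -4.014 3.018
vertex -0.623 -2.923 2.295
vertex 0.294 -3.063 2.807
endloop
endfacet
facet normal 0.866 -0.132 0.483
outer loop
vertex 0.031 -4.014 3.018
vertex 0.294 -3.063 2.807
vertex -0.211 -3.27 3.656
endloop
endfacet

endsolid


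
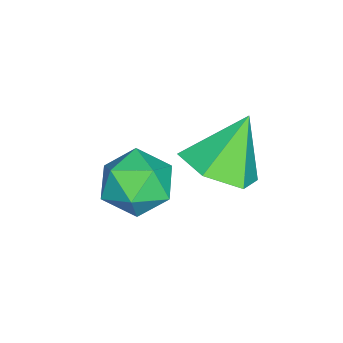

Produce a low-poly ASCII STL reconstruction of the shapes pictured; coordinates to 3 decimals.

solid 
facet normal 0.456 -0.303 -0.837
outer loop
vertex 2.08 0.126 0.002
vertex 1.443 -0.669 -0.057
vertex 1.201 0.213 -0.508
endloop
endfacet
facet normal -0.020 0.979 0.201
outer loop
vertex 2.08 0.126 0.002
vertex 1.201 0.213 -0.508
vertex 0.697 -0.171 1.317
endloop
endfacet
facet normal 0.455 -0.303 -0.837
outer loop
vertex 1.201 0.213 -0.508
vertex 1.443 -0.669 -0.057
vertex 0.564 -0.581 -0.566
endloop
endfacet
facet normal -0.774 0.627 -0.082
outer loop
vertex 1.201 0.213 -0.508
vertex 0.564 -0.581 -0.566
vertex 0.697 -0.171 1.317
endloop
endfacet
facet normal 0.455 -0.303 -0.837
outer loop
vertex 0.564 -0.581 -0.566
vertex 1.443 -0.669 -0.057
vertex 0.806 -1.463 -0.115
endloop
endfacet
facet normal -0.971 -0.208 0.114
outer loop
vertex 0.564 -0.581 -0.566
vertex 0.806 -1.463 -0.115
vertex 0.697 -0.171 1.317
endloop
endfacet
facet normal 0.455 -0.304 -0.837
outer loop
vertex 0.806 -1.463 -0.115
vertex 1.443 -0.669 -0.057
vertex 1.685 -1.551 0.395
endloop
endfacet
facet normal -0.413 -0.692 0.593
outer loop
vertex 0.806 -1.463 -0.115
vertex 1.685 -1.551 0.395
vertex 0.697 -0.171 1.317
endloop
endfacet
facet normal 0.455 -0.304 -0.837
outer loop
vertex 1.685 -1.551 0.395
vertex 1.443 -0.669 -0.057
vertex 2.322 -0.756 0.453
endloop
endfacet
facet normal 0.344 -0.339 0.876
outer loop
vertex 1.685 -1.551 0.395
vertex 2.322 -0.756 0.453
vertex 0.697 -0.171 1.317
endloop
endfacet
facet normal 0.456 -0.303 -0.837
outer loop
vertex 2.322 -0.756 0.453
vertex 1.443 -0.669 -0.057
vertex 2.08 0.126 0.002
endloop
endfacet
facet normal 0.540 0.496 0.680
outer loop
vertex 2.322 -0.756 0.453
vertex 2.08 0.126 0.002
vertex 0.697 -0.171 1.317
endloop
endfacet
facet normal 0.005 -0.091 0.996
outer loop
vertex 1.305 -2.251 -0.839
vertex 0.572 -2.927 -0.897
vertex 1.526 -3.221 -0.929
endloop
endfacet
facet normal 0.654 0.079 0.752
outer loop
vertex 1.305 -2.251 -0.839
vertex 1.526 -3.221 -0.929
vertex 2.041 -2.541 -1.449
endloop
endfacet
facet normal 0.601 0.694 0.396
outer loop
vertex 1.305 -2.251 -0.839
vertex 2.041 -2.541 -1.449
vertex 1.405 -1.826 -1.737
endloop
endfacet
facet normal -0.081 0.904 0.419
outer loop
vertex 1.305 -2.251 -0.839
vertex 1.405 -1.826 -1.737
vertex 0.497 -2.065 -1.396
endloop
endfacet
facet normal -0.448 0.418 0.790
outer loop
vertex 1.305 -2.251 -0.839
vertex 0.497 -2.065 -1.396
vertex 0.572 -2.927 -0.897
endloop
endfacet
facet normal 0.857 -0.427 0.290
outer loop
vertex 2.041 -2.541 -1.449
vertex 1.526 -3.221 -0.929
vertex 1.763 -3.395 -1.884
endloop
endfacet
facet normal -0.194 -0.703 0.684
outer loop
vertex 1.526 -3.221 -0.929
vertex 0.572 -2.927 -0.897
vertex 0.855 -3.634 -1.543
endloop
endfacet
facet normal -0.928 0.123 0.352
outer loop
vertex 0.572 -2.927 -0.897
vertex 0.497 -2.065 -1.396
vertex 0.219 -2.919 -1.831
endloop
endfacet
facet normal -0.333 0.910 -0.248
outer loop
vertex 0.497 -2.065 -1.396
vertex 1.405 -1.826 -1.737
vertex 0.734 -2.239 -2.351
endloop
endfacet
facet normal 0.770 0.570 -0.286
outer loop
vertex 1.405 -1.826 -1.737
vertex 2.041 -2.541 -1.449
vertex 1.688 -2.533 -2.383
endloop
endfacet
facet normal 0.081 -0.904 -0.419
outer loop
vertex 0.955 -3.209 -2.441
vertex 1.763 -3.395 -1.884
vertex 0.855 -3.634 -1.543
endloop
endfacet
facet normal -0.601 -0.694 -0.396
outer loop
vertex 0.955 -3.209 -2.441
vertex 0.855 -3.634 -1.543
vertex 0.219 -2.919 -1.831
endloop
endfacet
facet normal -0.654 -0.079 -0.752
outer loop
vertex 0.955 -3.209 -2.441
vertex 0.219 -2.919 -1.831
vertex 0.734 -2.239 -2.351
endloop
endfacet
facet normal -0.005 0.091 -0.996
outer loop
vertex 0.955 -3.209 -2.441
vertex 0.734 -2.239 -2.351
vertex 1.688 -2.533 -2.383
endloop
endfacet
facet normal 0.448 -0.418 -0.790
outer loop
vertex 0.955 -3.209 -2.441
vertex 1.688 -2.533 -2.383
vertex 1.763 -3.395 -1.884
endloop
endfacet
facet normal 0.333 -0.910 0.248
outer loop
vertex 0.855 -3.634 -1.543
vertex 1.763 -3.395 -1.884
vertex 1.526 -3.221 -0.929
endloop
endfacet
facet normal -0.770 -0.570 0.286
outer loop
vertex 0.219 -2.919 -1.831
vertex 0.855 -3.634 -1.543
vertex 0.572 -2.927 -0.897
endloop
endfacet
facet normal -0.857 0.427 -0.290
outer loop
vertex 0.734 -2.239 -2.351
vertex 0.219 -2.919 -1.831
vertex 0.497 -2.065 -1.396
endloop
endfacet
facet normal 0.194 0.703 -0.684
outer loop
vertex 1.688 -2.533 -2.383
vertex 0.734 -2.239 -2.351
vertex 1.405 -1.826 -1.737
endloop
endfacet
facet normal 0.928 -0.123 -0.352
outer loop
vertex 1.763 -3.395 -1.884
vertex 1.688 -2.533 -2.383
vertex 2.041 -2.541 -1.449
endloop
endfacet

endsolid


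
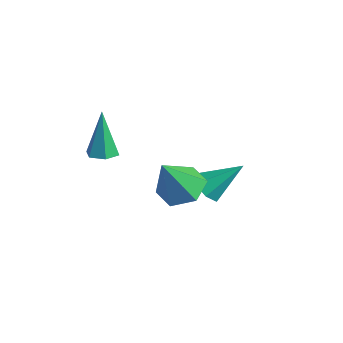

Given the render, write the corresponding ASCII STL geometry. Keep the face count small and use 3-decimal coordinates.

solid 
facet normal -0.128 0.500 -0.856
outer loop
vertex 2.644 1.491 -0.769
vertex 2.057 0.663 -1.165
vertex 1.565 1.469 -0.621
endloop
endfacet
facet normal 0.099 0.583 0.806
outer loop
vertex 2.644 1.491 -0.769
vertex 1.565 1.469 -0.621
vertex 2.323 -0.383 0.625
endloop
endfacet
facet normal -0.127 0.500 -0.856
outer loop
vertex 1.565 1.469 -0.621
vertex 2.057 0.663 -1.165
vertex 0.977 0.64 -1.018
endloop
endfacet
facet normal -0.707 0.173 0.686
outer loop
vertex 1.565 1.469 -0.621
vertex 0.977 0.64 -1.018
vertex 2.323 -0.383 0.625
endloop
endfacet
facet normal -0.127 0.499 -0.857
outer loop
vertex 0.977 0.64 -1.018
vertex 2.057 0.663 -1.165
vertex 1.47 -0.166 -1.561
endloop
endfacet
facet normal -0.752 -0.617 0.232
outer loop
vertex 0.977 0.64 -1.018
vertex 1.47 -0.166 -1.561
vertex 2.323 -0.383 0.625
endloop
endfacet
facet normal -0.128 0.500 -0.857
outer loop
vertex 1.47 -0.166 -1.561
vertex 2.057 0.663 -1.165
vertex 2.549 -0.144 -1.709
endloop
endfacet
facet normal 0.006 -0.995 -0.101
outer loop
vertex 1.47 -0.166 -1.561
vertex 2.549 -0.144 -1.709
vertex 2.323 -0.383 0.625
endloop
endfacet
facet normal -0.128 0.500 -0.857
outer loop
vertex 2.549 -0.144 -1.709
vertex 2.057 0.663 -1.165
vertex 3.137 0.685 -1.313
endloop
endfacet
facet normal 0.811 -0.584 0.019
outer loop
vertex 2.549 -0.144 -1.709
vertex 3.137 0.685 -1.313
vertex 2.323 -0.383 0.625
endloop
endfacet
facet normal -0.128 0.500 -0.857
outer loop
vertex 3.137 0.685 -1.313
vertex 2.057 0.663 -1.165
vertex 2.644 1.491 -0.769
endloop
endfacet
facet normal 0.857 0.205 0.473
outer loop
vertex 3.137 0.685 -1.313
vertex 2.644 1.491 -0.769
vertex 2.323 -0.383 0.625
endloop
endfacet
facet normal -0.364 -0.668 -0.649
outer loop
vertex 1.113 2.332 -2.966
vertex 0.382 2.782 -3.019
vertex 1.094 2.857 -3.496
endloop
endfacet
facet normal 1.000 0.020 -0.016
outer loop
vertex 1.113 2.332 -2.966
vertex 1.094 2.857 -3.496
vertex 1.098 4.098 -1.741
endloop
endfacet
facet normal -0.364 -0.669 -0.648
outer loop
vertex 1.094 2.857 -3.496
vertex 0.382 2.782 -3.019
vertex 0.538 3.325 -3.667
endloop
endfacet
facet normal 0.654 0.617 -0.438
outer loop
vertex 1.094 2.857 -3.496
vertex 0.538 3.325 -3.667
vertex 1.098 4.098 -1.741
endloop
endfacet
facet normal -0.364 -0.669 -0.648
outer loop
vertex 0.538 3.325 -3.667
vertex 0.382 2.782 -3.019
vertex -0.135 3.384 -3.35
endloop
endfacet
facet normal -0.083 0.933 -0.350
outer loop
vertex 0.538 3.325 -3.667
vertex -0.135 3.384 -3.35
vertex 1.098 4.098 -1.741
endloop
endfacet
facet normal -0.363 -0.669 -0.649
outer loop
vertex -0.135 3.384 -3.35
vertex 0.382 2.782 -3.019
vertex -0.419 2.989 -2.784
endloop
endfacet
facet normal -0.658 0.731 0.180
outer loop
vertex -0.135 3.384 -3.35
vertex -0.419 2.989 -2.784
vertex 1.098 4.098 -1.741
endloop
endfacet
facet normal -0.363 -0.668 -0.649
outer loop
vertex -0.419 2.989 -2.784
vertex 0.382 2.782 -3.019
vertex -0.1 2.438 -2.395
endloop
endfacet
facet normal -0.637 0.163 0.753
outer loop
vertex -0.419 2.989 -2.784
vertex -0.1 2.438 -2.395
vertex 1.098 4.098 -1.741
endloop
endfacet
facet normal -0.363 -0.668 -0.649
outer loop
vertex -0.1 2.438 -2.395
vertex 0.382 2.782 -3.019
vertex 0.582 2.146 -2.476
endloop
endfacet
facet normal -0.036 -0.344 0.938
outer loop
vertex -0.1 2.438 -2.395
vertex 0.582 2.146 -2.476
vertex 1.098 4.098 -1.741
endloop
endfacet
facet normal -0.364 -0.668 -0.649
outer loop
vertex 0.582 2.146 -2.476
vertex 0.382 2.782 -3.019
vertex 1.113 2.332 -2.966
endloop
endfacet
facet normal 0.692 -0.407 0.596
outer loop
vertex 0.582 2.146 -2.476
vertex 1.113 2.332 -2.966
vertex 1.098 4.098 -1.741
endloop
endfacet
facet normal 0.154 -0.078 -0.985
outer loop
vertex 0.723 -1.364 0.584
vertex 0.218 -1.817 0.541
vertex 0.087 -1.154 0.468
endloop
endfacet
facet normal 0.267 0.936 0.230
outer loop
vertex 0.723 -1.364 0.584
vertex 0.087 -1.154 0.468
vertex -0.118 -1.643 2.699
endloop
endfacet
facet normal 0.152 -0.078 -0.985
outer loop
vertex 0.087 -1.154 0.468
vertex 0.218 -1.817 0.541
vertex -0.419 -1.607 0.426
endloop
endfacet
facet normal -0.668 0.737 0.100
outer loop
vertex 0.087 -1.154 0.468
vertex -0.419 -1.607 0.426
vertex -0.118 -1.643 2.699
endloop
endfacet
facet normal 0.152 -0.078 -0.985
outer loop
vertex -0.419 -1.607 0.426
vertex 0.218 -1.817 0.541
vertex -0.288 -2.27 0.499
endloop
endfacet
facet normal -0.976 -0.179 0.126
outer loop
vertex -0.419 -1.607 0.426
vertex -0.288 -2.27 0.499
vertex -0.118 -1.643 2.699
endloop
endfacet
facet normal 0.153 -0.080 -0.985
outer loop
vertex -0.288 -2.27 0.499
vertex 0.218 -1.817 0.541
vertex 0.349 -2.48 0.615
endloop
endfacet
facet normal -0.346 -0.895 0.282
outer loop
vertex -0.288 -2.27 0.499
vertex 0.349 -2.48 0.615
vertex -0.118 -1.643 2.699
endloop
endfacet
facet normal 0.153 -0.080 -0.985
outer loop
vertex 0.349 -2.48 0.615
vertex 0.218 -1.817 0.541
vertex 0.854 -2.027 0.657
endloop
endfacet
facet normal 0.589 -0.695 0.411
outer loop
vertex 0.349 -2.48 0.615
vertex 0.854 -2.027 0.657
vertex -0.118 -1.643 2.699
endloop
endfacet
facet normal 0.154 -0.078 -0.985
outer loop
vertex 0.854 -2.027 0.657
vertex 0.218 -1.817 0.541
vertex 0.723 -1.364 0.584
endloop
endfacet
facet normal 0.896 0.220 0.385
outer loop
vertex 0.854 -2.027 0.657
vertex 0.723 -1.364 0.584
vertex -0.118 -1.643 2.699
endloop
endfacet

endsolid
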